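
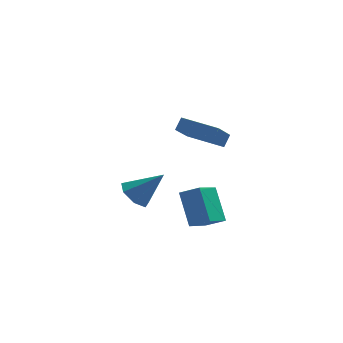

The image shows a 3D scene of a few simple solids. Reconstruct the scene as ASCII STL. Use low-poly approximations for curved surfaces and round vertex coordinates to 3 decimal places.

solid 
facet normal -0.817 0.334 -0.470
outer loop
vertex -1.734 -2.761 -1.388
vertex -0.792 -1.55 -2.166
vertex -1.348 -4.109 -3.018
endloop
endfacet
facet normal -0.548 -0.704 0.452
outer loop
vertex -0.368 -4.51 -2.454
vertex -1.734 -2.761 -1.388
vertex -1.348 -4.109 -3.018
endloop
endfacet
facet normal -0.817 0.334 -0.470
outer loop
vertex -1.348 -4.109 -3.018
vertex -0.792 -1.55 -2.166
vertex -0.406 -2.898 -3.796
endloop
endfacet
facet normal 0.180 -0.627 -0.758
outer loop
vertex -0.406 -2.898 -3.796
vertex -0.368 -4.51 -2.454
vertex -1.348 -4.109 -3.018
endloop
endfacet
facet normal -0.180 0.627 0.758
outer loop
vertex -1.734 -2.761 -1.388
vertex 0.188 -1.951 -1.602
vertex -0.792 -1.55 -2.166
endloop
endfacet
facet normal -0.548 -0.704 0.452
outer loop
vertex -0.754 -3.162 -0.824
vertex -1.734 -2.761 -1.388
vertex -0.368 -4.51 -2.454
endloop
endfacet
facet normal -0.180 0.627 0.758
outer loop
vertex -0.754 -3.162 -0.824
vertex 0.188 -1.951 -1.602
vertex -1.734 -2.761 -1.388
endloop
endfacet
facet normal 0.548 0.704 -0.452
outer loop
vertex -0.792 -1.55 -2.166
vertex 0.188 -1.951 -1.602
vertex -0.406 -2.898 -3.796
endloop
endfacet
facet normal 0.180 -0.627 -0.758
outer loop
vertex 0.574 -3.299 -3.232
vertex -0.368 -4.51 -2.454
vertex -0.406 -2.898 -3.796
endloop
endfacet
facet normal 0.548 0.704 -0.452
outer loop
vertex -0.406 -2.898 -3.796
vertex 0.188 -1.951 -1.602
vertex 0.574 -3.299 -3.232
endloop
endfacet
facet normal 0.817 -0.334 0.470
outer loop
vertex 0.574 -3.299 -3.232
vertex -0.754 -3.162 -0.824
vertex -0.368 -4.51 -2.454
endloop
endfacet
facet normal 0.817 -0.334 0.470
outer loop
vertex 0.188 -1.951 -1.602
vertex -0.754 -3.162 -0.824
vertex 0.574 -3.299 -3.232
endloop
endfacet
facet normal -0.414 -0.486 -0.769
outer loop
vertex -0.168 -3.644 2.813
vertex -1.912 -2.557 3.064
vertex 0.573 -2.142 1.465
endloop
endfacet
facet normal 0.843 -0.524 -0.121
outer loop
vertex 0.912 -1.743 2.096
vertex -0.168 -3.644 2.813
vertex 0.573 -2.142 1.465
endloop
endfacet
facet normal -0.414 -0.486 -0.769
outer loop
vertex 0.573 -2.142 1.465
vertex -1.912 -2.557 3.064
vertex -1.171 -1.055 1.716
endloop
endfacet
facet normal 0.345 0.698 -0.627
outer loop
vertex -1.171 -1.055 1.716
vertex 0.912 -1.743 2.096
vertex 0.573 -2.142 1.465
endloop
endfacet
facet normal -0.345 -0.698 0.627
outer loop
vertex -0.168 -3.644 2.813
vertex -1.573 -2.158 3.695
vertex -1.912 -2.557 3.064
endloop
endfacet
facet normal 0.843 -0.524 -0.121
outer loop
vertex 0.171 -3.245 3.444
vertex -0.168 -3.644 2.813
vertex 0.912 -1.743 2.096
endloop
endfacet
facet normal -0.345 -0.698 0.627
outer loop
vertex 0.171 -3.245 3.444
vertex -1.573 -2.158 3.695
vertex -0.168 -3.644 2.813
endloop
endfacet
facet normal -0.843 0.524 0.121
outer loop
vertex -1.912 -2.557 3.064
vertex -1.573 -2.158 3.695
vertex -1.171 -1.055 1.716
endloop
endfacet
facet normal 0.345 0.698 -0.627
outer loop
vertex -0.832 -0.656 2.347
vertex 0.912 -1.743 2.096
vertex -1.171 -1.055 1.716
endloop
endfacet
facet normal -0.843 0.524 0.121
outer loop
vertex -1.171 -1.055 1.716
vertex -1.573 -2.158 3.695
vertex -0.832 -0.656 2.347
endloop
endfacet
facet normal 0.414 0.486 0.769
outer loop
vertex -0.832 -0.656 2.347
vertex 0.171 -3.245 3.444
vertex 0.912 -1.743 2.096
endloop
endfacet
facet normal 0.414 0.486 0.769
outer loop
vertex -1.573 -2.158 3.695
vertex 0.171 -3.245 3.444
vertex -0.832 -0.656 2.347
endloop
endfacet
facet normal -0.699 0.074 -0.711
outer loop
vertex -3.177 0.917 -4.689
vertex -3.679 1.63 -4.121
vertex -2.937 1.775 -4.836
endloop
endfacet
facet normal 0.886 -0.307 -0.346
outer loop
vertex -3.177 0.917 -4.689
vertex -2.937 1.775 -4.836
vertex -2.161 1.47 -2.579
endloop
endfacet
facet normal -0.699 0.073 -0.711
outer loop
vertex -2.937 1.775 -4.836
vertex -3.679 1.63 -4.121
vertex -3.256 2.523 -4.445
endloop
endfacet
facet normal 0.848 0.480 -0.227
outer loop
vertex -2.937 1.775 -4.836
vertex -3.256 2.523 -4.445
vertex -2.161 1.47 -2.579
endloop
endfacet
facet normal -0.699 0.073 -0.711
outer loop
vertex -3.256 2.523 -4.445
vertex -3.679 1.63 -4.121
vertex -3.893 2.599 -3.811
endloop
endfacet
facet normal 0.380 0.883 0.276
outer loop
vertex -3.256 2.523 -4.445
vertex -3.893 2.599 -3.811
vertex -2.161 1.47 -2.579
endloop
endfacet
facet normal -0.699 0.073 -0.711
outer loop
vertex -3.893 2.599 -3.811
vertex -3.679 1.63 -4.121
vertex -4.369 1.944 -3.41
endloop
endfacet
facet normal -0.166 0.600 0.783
outer loop
vertex -3.893 2.599 -3.811
vertex -4.369 1.944 -3.41
vertex -2.161 1.47 -2.579
endloop
endfacet
facet normal -0.699 0.073 -0.711
outer loop
vertex -4.369 1.944 -3.41
vertex -3.679 1.63 -4.121
vertex -4.325 1.053 -3.545
endloop
endfacet
facet normal -0.377 -0.157 0.913
outer loop
vertex -4.369 1.944 -3.41
vertex -4.325 1.053 -3.545
vertex -2.161 1.47 -2.579
endloop
endfacet
facet normal -0.699 0.073 -0.711
outer loop
vertex -4.325 1.053 -3.545
vertex -3.679 1.63 -4.121
vertex -3.794 0.596 -4.114
endloop
endfacet
facet normal -0.096 -0.818 0.567
outer loop
vertex -4.325 1.053 -3.545
vertex -3.794 0.596 -4.114
vertex -2.161 1.47 -2.579
endloop
endfacet
facet normal -0.700 0.073 -0.710
outer loop
vertex -3.794 0.596 -4.114
vertex -3.679 1.63 -4.121
vertex -3.177 0.917 -4.689
endloop
endfacet
facet normal 0.467 -0.884 0.007
outer loop
vertex -3.794 0.596 -4.114
vertex -3.177 0.917 -4.689
vertex -2.161 1.47 -2.579
endloop
endfacet

endsolid


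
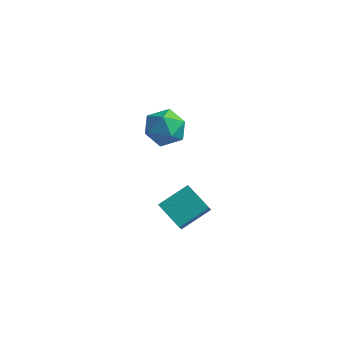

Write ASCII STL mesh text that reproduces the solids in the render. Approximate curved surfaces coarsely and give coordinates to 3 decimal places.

solid 
facet normal -0.458 -0.538 0.708
outer loop
vertex -2.138 3.333 4.403
vertex -1.581 2.415 4.066
vertex -1.14 3.081 4.857
endloop
endfacet
facet normal -0.380 0.141 0.914
outer loop
vertex -2.138 3.333 4.403
vertex -1.14 3.081 4.857
vertex -1.384 4.147 4.591
endloop
endfacet
facet normal -0.709 0.557 0.433
outer loop
vertex -2.138 3.333 4.403
vertex -1.384 4.147 4.591
vertex -1.976 4.138 3.634
endloop
endfacet
facet normal -0.989 0.133 -0.069
outer loop
vertex -2.138 3.333 4.403
vertex -1.976 4.138 3.634
vertex -2.098 3.068 3.31
endloop
endfacet
facet normal -0.834 -0.543 0.101
outer loop
vertex -2.138 3.333 4.403
vertex -2.098 3.068 3.31
vertex -1.581 2.415 4.066
endloop
endfacet
facet normal 0.316 0.297 0.901
outer loop
vertex -1.384 4.147 4.591
vertex -1.14 3.081 4.857
vertex -0.362 3.732 4.37
endloop
endfacet
facet normal 0.191 -0.801 0.568
outer loop
vertex -1.14 3.081 4.857
vertex -1.581 2.415 4.066
vertex -0.484 2.662 4.046
endloop
endfacet
facet normal -0.418 -0.809 -0.413
outer loop
vertex -1.581 2.415 4.066
vertex -2.098 3.068 3.31
vertex -1.076 2.653 3.089
endloop
endfacet
facet normal -0.668 0.284 -0.687
outer loop
vertex -2.098 3.068 3.31
vertex -1.976 4.138 3.634
vertex -1.32 3.719 2.823
endloop
endfacet
facet normal -0.216 0.968 0.124
outer loop
vertex -1.976 4.138 3.634
vertex -1.384 4.147 4.591
vertex -0.879 4.385 3.614
endloop
endfacet
facet normal 0.989 -0.133 0.069
outer loop
vertex -0.322 3.467 3.277
vertex -0.362 3.732 4.37
vertex -0.484 2.662 4.046
endloop
endfacet
facet normal 0.709 -0.557 -0.433
outer loop
vertex -0.322 3.467 3.277
vertex -0.484 2.662 4.046
vertex -1.076 2.653 3.089
endloop
endfacet
facet normal 0.380 -0.141 -0.914
outer loop
vertex -0.322 3.467 3.277
vertex -1.076 2.653 3.089
vertex -1.32 3.719 2.823
endloop
endfacet
facet normal 0.458 0.538 -0.708
outer loop
vertex -0.322 3.467 3.277
vertex -1.32 3.719 2.823
vertex -0.879 4.385 3.614
endloop
endfacet
facet normal 0.834 0.543 -0.101
outer loop
vertex -0.322 3.467 3.277
vertex -0.879 4.385 3.614
vertex -0.362 3.732 4.37
endloop
endfacet
facet normal 0.668 -0.284 0.687
outer loop
vertex -0.484 2.662 4.046
vertex -0.362 3.732 4.37
vertex -1.14 3.081 4.857
endloop
endfacet
facet normal 0.216 -0.968 -0.124
outer loop
vertex -1.076 2.653 3.089
vertex -0.484 2.662 4.046
vertex -1.581 2.415 4.066
endloop
endfacet
facet normal -0.316 -0.297 -0.901
outer loop
vertex -1.32 3.719 2.823
vertex -1.076 2.653 3.089
vertex -2.098 3.068 3.31
endloop
endfacet
facet normal -0.191 0.801 -0.568
outer loop
vertex -0.879 4.385 3.614
vertex -1.32 3.719 2.823
vertex -1.976 4.138 3.634
endloop
endfacet
facet normal 0.418 0.809 0.413
outer loop
vertex -0.362 3.732 4.37
vertex -0.879 4.385 3.614
vertex -1.384 4.147 4.591
endloop
endfacet
facet normal -0.505 -0.726 -0.466
outer loop
vertex 1.722 -2.688 4.235
vertex 1.505 -2.064 3.498
vertex 2.957 -3.093 3.527
endloop
endfacet
facet normal 0.220 -0.630 0.744
outer loop
vertex 3.775 -1.916 4.282
vertex 1.722 -2.688 4.235
vertex 2.957 -3.093 3.527
endloop
endfacet
facet normal -0.505 -0.726 -0.466
outer loop
vertex 2.957 -3.093 3.527
vertex 1.505 -2.064 3.498
vertex 2.74 -2.469 2.79
endloop
endfacet
facet normal 0.835 -0.274 -0.478
outer loop
vertex 2.74 -2.469 2.79
vertex 3.775 -1.916 4.282
vertex 2.957 -3.093 3.527
endloop
endfacet
facet normal -0.835 0.274 0.478
outer loop
vertex 1.722 -2.688 4.235
vertex 2.323 -0.887 4.253
vertex 1.505 -2.064 3.498
endloop
endfacet
facet normal 0.220 -0.630 0.744
outer loop
vertex 2.54 -1.511 4.99
vertex 1.722 -2.688 4.235
vertex 3.775 -1.916 4.282
endloop
endfacet
facet normal -0.835 0.274 0.478
outer loop
vertex 2.54 -1.511 4.99
vertex 2.323 -0.887 4.253
vertex 1.722 -2.688 4.235
endloop
endfacet
facet normal -0.220 0.630 -0.744
outer loop
vertex 1.505 -2.064 3.498
vertex 2.323 -0.887 4.253
vertex 2.74 -2.469 2.79
endloop
endfacet
facet normal 0.835 -0.274 -0.478
outer loop
vertex 3.558 -1.292 3.545
vertex 3.775 -1.916 4.282
vertex 2.74 -2.469 2.79
endloop
endfacet
facet normal -0.220 0.630 -0.744
outer loop
vertex 2.74 -2.469 2.79
vertex 2.323 -0.887 4.253
vertex 3.558 -1.292 3.545
endloop
endfacet
facet normal 0.505 0.726 0.466
outer loop
vertex 3.558 -1.292 3.545
vertex 2.54 -1.511 4.99
vertex 3.775 -1.916 4.282
endloop
endfacet
facet normal 0.505 0.726 0.466
outer loop
vertex 2.323 -0.887 4.253
vertex 2.54 -1.511 4.99
vertex 3.558 -1.292 3.545
endloop
endfacet

endsolid


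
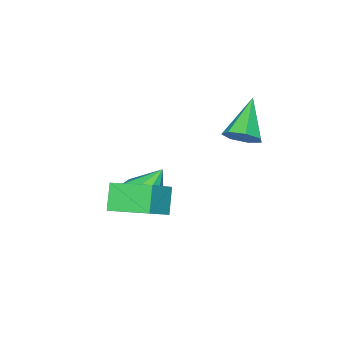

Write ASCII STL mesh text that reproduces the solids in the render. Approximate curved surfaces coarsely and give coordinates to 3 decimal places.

solid 
facet normal -0.529 -0.384 0.757
outer loop
vertex 0.292 -0.691 0.154
vertex -0.24 1.059 0.669
vertex -0.902 -0.794 -0.732
endloop
endfacet
facet normal 0.280 -0.921 -0.271
outer loop
vertex -0.22 -0.299 -1.709
vertex 0.292 -0.691 0.154
vertex -0.902 -0.794 -0.732
endloop
endfacet
facet normal -0.529 -0.384 0.757
outer loop
vertex -0.902 -0.794 -0.732
vertex -0.24 1.059 0.669
vertex -1.434 0.956 -0.217
endloop
endfacet
facet normal -0.801 -0.069 -0.594
outer loop
vertex -1.434 0.956 -0.217
vertex -0.22 -0.299 -1.709
vertex -0.902 -0.794 -0.732
endloop
endfacet
facet normal 0.801 0.069 0.594
outer loop
vertex 0.292 -0.691 0.154
vertex 0.442 1.554 -0.308
vertex -0.24 1.059 0.669
endloop
endfacet
facet normal 0.280 -0.921 -0.271
outer loop
vertex 0.974 -0.196 -0.823
vertex 0.292 -0.691 0.154
vertex -0.22 -0.299 -1.709
endloop
endfacet
facet normal 0.801 0.069 0.594
outer loop
vertex 0.974 -0.196 -0.823
vertex 0.442 1.554 -0.308
vertex 0.292 -0.691 0.154
endloop
endfacet
facet normal -0.280 0.921 0.271
outer loop
vertex -0.24 1.059 0.669
vertex 0.442 1.554 -0.308
vertex -1.434 0.956 -0.217
endloop
endfacet
facet normal -0.801 -0.069 -0.594
outer loop
vertex -0.752 1.451 -1.194
vertex -0.22 -0.299 -1.709
vertex -1.434 0.956 -0.217
endloop
endfacet
facet normal -0.280 0.921 0.271
outer loop
vertex -1.434 0.956 -0.217
vertex 0.442 1.554 -0.308
vertex -0.752 1.451 -1.194
endloop
endfacet
facet normal 0.529 0.384 -0.757
outer loop
vertex -0.752 1.451 -1.194
vertex 0.974 -0.196 -0.823
vertex -0.22 -0.299 -1.709
endloop
endfacet
facet normal 0.529 0.384 -0.757
outer loop
vertex 0.442 1.554 -0.308
vertex 0.974 -0.196 -0.823
vertex -0.752 1.451 -1.194
endloop
endfacet
facet normal 0.706 0.354 -0.613
outer loop
vertex -2.968 3.313 3.288
vertex -3.278 2.877 2.679
vertex -3.462 3.633 2.904
endloop
endfacet
facet normal -0.166 0.642 0.749
outer loop
vertex -2.968 3.313 3.288
vertex -3.462 3.633 2.904
vertex -4.662 2.183 3.881
endloop
endfacet
facet normal 0.706 0.354 -0.613
outer loop
vertex -3.462 3.633 2.904
vertex -3.278 2.877 2.679
vertex -3.817 3.384 2.351
endloop
endfacet
facet normal -0.711 0.688 0.147
outer loop
vertex -3.462 3.633 2.904
vertex -3.817 3.384 2.351
vertex -4.662 2.183 3.881
endloop
endfacet
facet normal 0.706 0.354 -0.613
outer loop
vertex -3.817 3.384 2.351
vertex -3.278 2.877 2.679
vertex -3.766 2.753 2.045
endloop
endfacet
facet normal -0.906 0.123 -0.404
outer loop
vertex -3.817 3.384 2.351
vertex -3.766 2.753 2.045
vertex -4.662 2.183 3.881
endloop
endfacet
facet normal 0.706 0.354 -0.613
outer loop
vertex -3.766 2.753 2.045
vertex -3.278 2.877 2.679
vertex -3.347 2.215 2.217
endloop
endfacet
facet normal -0.605 -0.628 -0.490
outer loop
vertex -3.766 2.753 2.045
vertex -3.347 2.215 2.217
vertex -4.662 2.183 3.881
endloop
endfacet
facet normal 0.706 0.354 -0.613
outer loop
vertex -3.347 2.215 2.217
vertex -3.278 2.877 2.679
vertex -2.876 2.176 2.737
endloop
endfacet
facet normal -0.033 -0.998 -0.045
outer loop
vertex -3.347 2.215 2.217
vertex -2.876 2.176 2.737
vertex -4.662 2.183 3.881
endloop
endfacet
facet normal 0.706 0.354 -0.613
outer loop
vertex -2.876 2.176 2.737
vertex -3.278 2.877 2.679
vertex -2.707 2.664 3.214
endloop
endfacet
facet normal 0.377 -0.711 0.594
outer loop
vertex -2.876 2.176 2.737
vertex -2.707 2.664 3.214
vertex -4.662 2.183 3.881
endloop
endfacet
facet normal 0.706 0.354 -0.613
outer loop
vertex -2.707 2.664 3.214
vertex -3.278 2.877 2.679
vertex -2.968 3.313 3.288
endloop
endfacet
facet normal 0.318 0.020 0.948
outer loop
vertex -2.707 2.664 3.214
vertex -2.968 3.313 3.288
vertex -4.662 2.183 3.881
endloop
endfacet
facet normal 0.387 -0.320 -0.865
outer loop
vertex -1.233 -0.538 -2.002
vertex -1.968 -1.147 -2.106
vertex -1.797 -0.239 -2.365
endloop
endfacet
facet normal 0.260 0.904 0.341
outer loop
vertex -1.233 -0.538 -2.002
vertex -1.797 -0.239 -2.365
vertex -2.592 -0.633 -0.714
endloop
endfacet
facet normal 0.388 -0.320 -0.865
outer loop
vertex -1.797 -0.239 -2.365
vertex -1.968 -1.147 -2.106
vertex -2.461 -0.471 -2.577
endloop
endfacet
facet normal -0.346 0.937 0.057
outer loop
vertex -1.797 -0.239 -2.365
vertex -2.461 -0.471 -2.577
vertex -2.592 -0.633 -0.714
endloop
endfacet
facet normal 0.388 -0.319 -0.865
outer loop
vertex -2.461 -0.471 -2.577
vertex -1.968 -1.147 -2.106
vertex -2.836 -1.1 -2.513
endloop
endfacet
facet normal -0.860 0.511 -0.016
outer loop
vertex -2.461 -0.471 -2.577
vertex -2.836 -1.1 -2.513
vertex -2.592 -0.633 -0.714
endloop
endfacet
facet normal 0.388 -0.321 -0.864
outer loop
vertex -2.836 -1.1 -2.513
vertex -1.968 -1.147 -2.106
vertex -2.703 -1.756 -2.21
endloop
endfacet
facet normal -0.979 -0.122 0.165
outer loop
vertex -2.836 -1.1 -2.513
vertex -2.703 -1.756 -2.21
vertex -2.592 -0.633 -0.714
endloop
endfacet
facet normal 0.387 -0.319 -0.865
outer loop
vertex -2.703 -1.756 -2.21
vertex -1.968 -1.147 -2.106
vertex -2.139 -2.056 -1.847
endloop
endfacet
facet normal -0.634 -0.595 0.494
outer loop
vertex -2.703 -1.756 -2.21
vertex -2.139 -2.056 -1.847
vertex -2.592 -0.633 -0.714
endloop
endfacet
facet normal 0.388 -0.319 -0.865
outer loop
vertex -2.139 -2.056 -1.847
vertex -1.968 -1.147 -2.106
vertex -1.475 -1.823 -1.635
endloop
endfacet
facet normal -0.028 -0.628 0.778
outer loop
vertex -2.139 -2.056 -1.847
vertex -1.475 -1.823 -1.635
vertex -2.592 -0.633 -0.714
endloop
endfacet
facet normal 0.388 -0.320 -0.865
outer loop
vertex -1.475 -1.823 -1.635
vertex -1.968 -1.147 -2.106
vertex -1.1 -1.195 -1.699
endloop
endfacet
facet normal 0.485 -0.203 0.851
outer loop
vertex -1.475 -1.823 -1.635
vertex -1.1 -1.195 -1.699
vertex -2.592 -0.633 -0.714
endloop
endfacet
facet normal 0.388 -0.320 -0.864
outer loop
vertex -1.1 -1.195 -1.699
vertex -1.968 -1.147 -2.106
vertex -1.233 -0.538 -2.002
endloop
endfacet
facet normal 0.605 0.431 0.670
outer loop
vertex -1.1 -1.195 -1.699
vertex -1.233 -0.538 -2.002
vertex -2.592 -0.633 -0.714
endloop
endfacet

endsolid


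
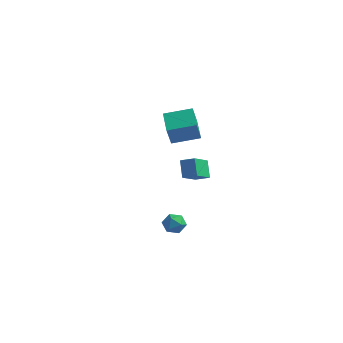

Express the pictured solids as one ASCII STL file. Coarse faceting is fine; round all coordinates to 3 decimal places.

solid 
facet normal -0.557 0.784 0.274
outer loop
vertex -1.505 3.925 2.175
vertex -0.011 4.85 2.564
vertex -1.464 4.422 0.834
endloop
endfacet
facet normal -0.830 -0.514 -0.216
outer loop
vertex -0.489 3.05 0.356
vertex -1.505 3.925 2.175
vertex -1.464 4.422 0.834
endloop
endfacet
facet normal -0.557 0.784 0.274
outer loop
vertex -1.464 4.422 0.834
vertex -0.011 4.85 2.564
vertex 0.03 5.347 1.224
endloop
endfacet
facet normal 0.030 0.347 -0.937
outer loop
vertex 0.03 5.347 1.224
vertex -0.489 3.05 0.356
vertex -1.464 4.422 0.834
endloop
endfacet
facet normal -0.029 -0.347 0.937
outer loop
vertex -1.505 3.925 2.175
vertex 0.964 3.478 2.086
vertex -0.011 4.85 2.564
endloop
endfacet
facet normal -0.830 -0.514 -0.216
outer loop
vertex -0.53 2.553 1.696
vertex -1.505 3.925 2.175
vertex -0.489 3.05 0.356
endloop
endfacet
facet normal -0.029 -0.348 0.937
outer loop
vertex -0.53 2.553 1.696
vertex 0.964 3.478 2.086
vertex -1.505 3.925 2.175
endloop
endfacet
facet normal 0.830 0.514 0.216
outer loop
vertex -0.011 4.85 2.564
vertex 0.964 3.478 2.086
vertex 0.03 5.347 1.224
endloop
endfacet
facet normal 0.029 0.348 -0.937
outer loop
vertex 1.005 3.975 0.745
vertex -0.489 3.05 0.356
vertex 0.03 5.347 1.224
endloop
endfacet
facet normal 0.830 0.514 0.216
outer loop
vertex 0.03 5.347 1.224
vertex 0.964 3.478 2.086
vertex 1.005 3.975 0.745
endloop
endfacet
facet normal 0.557 -0.784 -0.274
outer loop
vertex 1.005 3.975 0.745
vertex -0.53 2.553 1.696
vertex -0.489 3.05 0.356
endloop
endfacet
facet normal 0.557 -0.784 -0.274
outer loop
vertex 0.964 3.478 2.086
vertex -0.53 2.553 1.696
vertex 1.005 3.975 0.745
endloop
endfacet
facet normal -0.373 0.775 -0.510
outer loop
vertex 3.284 -3.258 -2.196
vertex 2.643 -3.318 -1.819
vertex 3.191 -2.883 -1.558
endloop
endfacet
facet normal 0.335 0.833 -0.441
outer loop
vertex 3.284 -3.258 -2.196
vertex 3.191 -2.883 -1.558
vertex 3.841 -3.22 -1.701
endloop
endfacet
facet normal 0.633 0.254 -0.731
outer loop
vertex 3.284 -3.258 -2.196
vertex 3.841 -3.22 -1.701
vertex 3.696 -3.863 -2.05
endloop
endfacet
facet normal 0.110 -0.162 -0.981
outer loop
vertex 3.284 -3.258 -2.196
vertex 3.696 -3.863 -2.05
vertex 2.955 -3.924 -2.123
endloop
endfacet
facet normal -0.512 0.160 -0.844
outer loop
vertex 3.284 -3.258 -2.196
vertex 2.955 -3.924 -2.123
vertex 2.643 -3.318 -1.819
endloop
endfacet
facet normal 0.489 0.834 0.255
outer loop
vertex 3.841 -3.22 -1.701
vertex 3.191 -2.883 -1.558
vertex 3.545 -3.256 -1.017
endloop
endfacet
facet normal -0.656 0.741 0.144
outer loop
vertex 3.191 -2.883 -1.558
vertex 2.643 -3.318 -1.819
vertex 2.804 -3.317 -1.09
endloop
endfacet
facet normal -0.882 -0.256 -0.395
outer loop
vertex 2.643 -3.318 -1.819
vertex 2.955 -3.924 -2.123
vertex 2.659 -3.96 -1.439
endloop
endfacet
facet normal 0.125 -0.777 -0.617
outer loop
vertex 2.955 -3.924 -2.123
vertex 3.696 -3.863 -2.05
vertex 3.309 -4.297 -1.582
endloop
endfacet
facet normal 0.971 -0.103 -0.214
outer loop
vertex 3.696 -3.863 -2.05
vertex 3.841 -3.22 -1.701
vertex 3.857 -3.862 -1.321
endloop
endfacet
facet normal -0.110 0.162 0.981
outer loop
vertex 3.216 -3.922 -0.944
vertex 3.545 -3.256 -1.017
vertex 2.804 -3.317 -1.09
endloop
endfacet
facet normal -0.633 -0.254 0.731
outer loop
vertex 3.216 -3.922 -0.944
vertex 2.804 -3.317 -1.09
vertex 2.659 -3.96 -1.439
endloop
endfacet
facet normal -0.335 -0.833 0.441
outer loop
vertex 3.216 -3.922 -0.944
vertex 2.659 -3.96 -1.439
vertex 3.309 -4.297 -1.582
endloop
endfacet
facet normal 0.373 -0.775 0.510
outer loop
vertex 3.216 -3.922 -0.944
vertex 3.309 -4.297 -1.582
vertex 3.857 -3.862 -1.321
endloop
endfacet
facet normal 0.512 -0.160 0.844
outer loop
vertex 3.216 -3.922 -0.944
vertex 3.857 -3.862 -1.321
vertex 3.545 -3.256 -1.017
endloop
endfacet
facet normal -0.125 0.777 0.617
outer loop
vertex 2.804 -3.317 -1.09
vertex 3.545 -3.256 -1.017
vertex 3.191 -2.883 -1.558
endloop
endfacet
facet normal -0.971 0.103 0.214
outer loop
vertex 2.659 -3.96 -1.439
vertex 2.804 -3.317 -1.09
vertex 2.643 -3.318 -1.819
endloop
endfacet
facet normal -0.489 -0.834 -0.255
outer loop
vertex 3.309 -4.297 -1.582
vertex 2.659 -3.96 -1.439
vertex 2.955 -3.924 -2.123
endloop
endfacet
facet normal 0.656 -0.741 -0.144
outer loop
vertex 3.857 -3.862 -1.321
vertex 3.309 -4.297 -1.582
vertex 3.696 -3.863 -2.05
endloop
endfacet
facet normal 0.882 0.256 0.395
outer loop
vertex 3.545 -3.256 -1.017
vertex 3.857 -3.862 -1.321
vertex 3.841 -3.22 -1.701
endloop
endfacet
facet normal -0.389 0.520 0.760
outer loop
vertex 0.753 1.823 -0.094
vertex 1.618 1.984 0.238
vertex 0.848 3.296 -1.053
endloop
endfacet
facet normal -0.920 -0.171 -0.354
outer loop
vertex 1.342 2.636 -2.018
vertex 0.753 1.823 -0.094
vertex 0.848 3.296 -1.053
endloop
endfacet
facet normal -0.390 0.519 0.760
outer loop
vertex 0.848 3.296 -1.053
vertex 1.618 1.984 0.238
vertex 1.712 3.457 -0.72
endloop
endfacet
facet normal 0.054 0.837 -0.545
outer loop
vertex 1.712 3.457 -0.72
vertex 1.342 2.636 -2.018
vertex 0.848 3.296 -1.053
endloop
endfacet
facet normal -0.053 -0.837 0.545
outer loop
vertex 0.753 1.823 -0.094
vertex 2.112 1.324 -0.727
vertex 1.618 1.984 0.238
endloop
endfacet
facet normal -0.919 -0.172 -0.354
outer loop
vertex 1.248 1.163 -1.06
vertex 0.753 1.823 -0.094
vertex 1.342 2.636 -2.018
endloop
endfacet
facet normal -0.054 -0.837 0.544
outer loop
vertex 1.248 1.163 -1.06
vertex 2.112 1.324 -0.727
vertex 0.753 1.823 -0.094
endloop
endfacet
facet normal 0.920 0.171 0.354
outer loop
vertex 1.618 1.984 0.238
vertex 2.112 1.324 -0.727
vertex 1.712 3.457 -0.72
endloop
endfacet
facet normal 0.053 0.837 -0.545
outer loop
vertex 2.207 2.797 -1.686
vertex 1.342 2.636 -2.018
vertex 1.712 3.457 -0.72
endloop
endfacet
facet normal 0.919 0.171 0.354
outer loop
vertex 1.712 3.457 -0.72
vertex 2.112 1.324 -0.727
vertex 2.207 2.797 -1.686
endloop
endfacet
facet normal 0.389 -0.520 -0.761
outer loop
vertex 2.207 2.797 -1.686
vertex 1.248 1.163 -1.06
vertex 1.342 2.636 -2.018
endloop
endfacet
facet normal 0.390 -0.520 -0.760
outer loop
vertex 2.112 1.324 -0.727
vertex 1.248 1.163 -1.06
vertex 2.207 2.797 -1.686
endloop
endfacet

endsolid


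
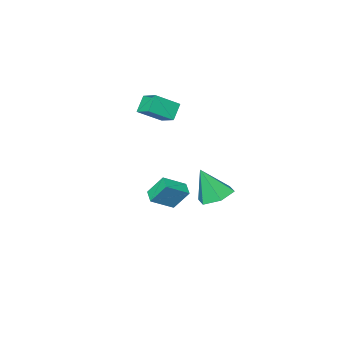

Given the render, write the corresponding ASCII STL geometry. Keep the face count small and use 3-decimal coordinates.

solid 
facet normal -0.589 -0.282 0.757
outer loop
vertex -2.166 -3.247 2.512
vertex -3.455 -2.813 1.67
vertex -2.236 -4.388 2.033
endloop
endfacet
facet normal 0.806 -0.270 0.526
outer loop
vertex -1.565 -4.067 1.17
vertex -2.166 -3.247 2.512
vertex -2.236 -4.388 2.033
endloop
endfacet
facet normal -0.589 -0.281 0.758
outer loop
vertex -2.236 -4.388 2.033
vertex -3.455 -2.813 1.67
vertex -3.526 -3.954 1.191
endloop
endfacet
facet normal -0.057 -0.920 -0.387
outer loop
vertex -3.526 -3.954 1.191
vertex -1.565 -4.067 1.17
vertex -2.236 -4.388 2.033
endloop
endfacet
facet normal 0.057 0.920 0.387
outer loop
vertex -2.166 -3.247 2.512
vertex -2.784 -2.492 0.807
vertex -3.455 -2.813 1.67
endloop
endfacet
facet normal 0.806 -0.271 0.527
outer loop
vertex -1.494 -2.926 1.649
vertex -2.166 -3.247 2.512
vertex -1.565 -4.067 1.17
endloop
endfacet
facet normal 0.057 0.920 0.387
outer loop
vertex -1.494 -2.926 1.649
vertex -2.784 -2.492 0.807
vertex -2.166 -3.247 2.512
endloop
endfacet
facet normal -0.806 0.271 -0.526
outer loop
vertex -3.455 -2.813 1.67
vertex -2.784 -2.492 0.807
vertex -3.526 -3.954 1.191
endloop
endfacet
facet normal -0.057 -0.920 -0.387
outer loop
vertex -2.854 -3.633 0.328
vertex -1.565 -4.067 1.17
vertex -3.526 -3.954 1.191
endloop
endfacet
facet normal -0.806 0.271 -0.527
outer loop
vertex -3.526 -3.954 1.191
vertex -2.784 -2.492 0.807
vertex -2.854 -3.633 0.328
endloop
endfacet
facet normal 0.589 0.281 -0.757
outer loop
vertex -2.854 -3.633 0.328
vertex -1.494 -2.926 1.649
vertex -1.565 -4.067 1.17
endloop
endfacet
facet normal 0.589 0.282 -0.757
outer loop
vertex -2.784 -2.492 0.807
vertex -1.494 -2.926 1.649
vertex -2.854 -3.633 0.328
endloop
endfacet
facet normal -0.295 0.307 -0.905
outer loop
vertex -3.163 -0.467 -4.738
vertex -4.192 -0.647 -4.463
vertex -3.745 0.319 -4.281
endloop
endfacet
facet normal 0.840 0.429 0.331
outer loop
vertex -3.163 -0.467 -4.738
vertex -3.745 0.319 -4.281
vertex -3.588 -1.273 -2.617
endloop
endfacet
facet normal -0.296 0.307 -0.904
outer loop
vertex -3.745 0.319 -4.281
vertex -4.192 -0.647 -4.463
vertex -4.774 0.14 -4.005
endloop
endfacet
facet normal 0.058 0.724 0.687
outer loop
vertex -3.745 0.319 -4.281
vertex -4.774 0.14 -4.005
vertex -3.588 -1.273 -2.617
endloop
endfacet
facet normal -0.296 0.307 -0.904
outer loop
vertex -4.774 0.14 -4.005
vertex -4.192 -0.647 -4.463
vertex -5.221 -0.827 -4.187
endloop
endfacet
facet normal -0.659 0.167 0.733
outer loop
vertex -4.774 0.14 -4.005
vertex -5.221 -0.827 -4.187
vertex -3.588 -1.273 -2.617
endloop
endfacet
facet normal -0.296 0.307 -0.905
outer loop
vertex -5.221 -0.827 -4.187
vertex -4.192 -0.647 -4.463
vertex -4.639 -1.613 -4.644
endloop
endfacet
facet normal -0.593 -0.685 0.423
outer loop
vertex -5.221 -0.827 -4.187
vertex -4.639 -1.613 -4.644
vertex -3.588 -1.273 -2.617
endloop
endfacet
facet normal -0.296 0.306 -0.905
outer loop
vertex -4.639 -1.613 -4.644
vertex -4.192 -0.647 -4.463
vertex -3.61 -1.434 -4.92
endloop
endfacet
facet normal 0.188 -0.980 0.067
outer loop
vertex -4.639 -1.613 -4.644
vertex -3.61 -1.434 -4.92
vertex -3.588 -1.273 -2.617
endloop
endfacet
facet normal -0.295 0.307 -0.905
outer loop
vertex -3.61 -1.434 -4.92
vertex -4.192 -0.647 -4.463
vertex -3.163 -0.467 -4.738
endloop
endfacet
facet normal 0.906 -0.423 0.021
outer loop
vertex -3.61 -1.434 -4.92
vertex -3.163 -0.467 -4.738
vertex -3.588 -1.273 -2.617
endloop
endfacet
facet normal -0.363 0.459 0.811
outer loop
vertex 2.059 3.1 0.394
vertex 2.384 3.799 0.144
vertex 0.89 3.395 -0.297
endloop
endfacet
facet normal -0.400 -0.863 0.309
outer loop
vertex 1.376 2.781 -1.384
vertex 2.059 3.1 0.394
vertex 0.89 3.395 -0.297
endloop
endfacet
facet normal -0.363 0.458 0.811
outer loop
vertex 0.89 3.395 -0.297
vertex 2.384 3.799 0.144
vertex 1.214 4.094 -0.547
endloop
endfacet
facet normal -0.842 0.213 -0.496
outer loop
vertex 1.214 4.094 -0.547
vertex 1.376 2.781 -1.384
vertex 0.89 3.395 -0.297
endloop
endfacet
facet normal 0.841 -0.213 0.497
outer loop
vertex 2.059 3.1 0.394
vertex 2.87 3.185 -0.943
vertex 2.384 3.799 0.144
endloop
endfacet
facet normal -0.400 -0.863 0.308
outer loop
vertex 2.546 2.486 -0.693
vertex 2.059 3.1 0.394
vertex 1.376 2.781 -1.384
endloop
endfacet
facet normal 0.841 -0.212 0.497
outer loop
vertex 2.546 2.486 -0.693
vertex 2.87 3.185 -0.943
vertex 2.059 3.1 0.394
endloop
endfacet
facet normal 0.400 0.863 -0.309
outer loop
vertex 2.384 3.799 0.144
vertex 2.87 3.185 -0.943
vertex 1.214 4.094 -0.547
endloop
endfacet
facet normal -0.841 0.213 -0.497
outer loop
vertex 1.701 3.48 -1.634
vertex 1.376 2.781 -1.384
vertex 1.214 4.094 -0.547
endloop
endfacet
facet normal 0.400 0.863 -0.308
outer loop
vertex 1.214 4.094 -0.547
vertex 2.87 3.185 -0.943
vertex 1.701 3.48 -1.634
endloop
endfacet
facet normal 0.363 -0.459 -0.811
outer loop
vertex 1.701 3.48 -1.634
vertex 2.546 2.486 -0.693
vertex 1.376 2.781 -1.384
endloop
endfacet
facet normal 0.364 -0.459 -0.811
outer loop
vertex 2.87 3.185 -0.943
vertex 2.546 2.486 -0.693
vertex 1.701 3.48 -1.634
endloop
endfacet

endsolid


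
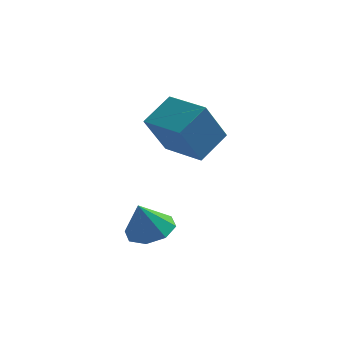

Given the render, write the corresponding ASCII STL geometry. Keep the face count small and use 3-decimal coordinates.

solid 
facet normal -0.831 0.556 -0.016
outer loop
vertex -3.209 1.347 0.732
vertex -2.49 2.444 1.539
vertex -2.597 2.212 -0.988
endloop
endfacet
facet normal -0.467 -0.712 -0.524
outer loop
vertex -1.11 1.216 -0.959
vertex -3.209 1.347 0.732
vertex -2.597 2.212 -0.988
endloop
endfacet
facet normal -0.831 0.556 -0.016
outer loop
vertex -2.597 2.212 -0.988
vertex -2.49 2.444 1.539
vertex -1.878 3.309 -0.18
endloop
endfacet
facet normal 0.303 0.428 -0.851
outer loop
vertex -1.878 3.309 -0.18
vertex -1.11 1.216 -0.959
vertex -2.597 2.212 -0.988
endloop
endfacet
facet normal -0.303 -0.428 0.852
outer loop
vertex -3.209 1.347 0.732
vertex -1.003 1.448 1.568
vertex -2.49 2.444 1.539
endloop
endfacet
facet normal -0.467 -0.712 -0.524
outer loop
vertex -1.722 0.351 0.76
vertex -3.209 1.347 0.732
vertex -1.11 1.216 -0.959
endloop
endfacet
facet normal -0.303 -0.428 0.851
outer loop
vertex -1.722 0.351 0.76
vertex -1.003 1.448 1.568
vertex -3.209 1.347 0.732
endloop
endfacet
facet normal 0.467 0.712 0.524
outer loop
vertex -2.49 2.444 1.539
vertex -1.003 1.448 1.568
vertex -1.878 3.309 -0.18
endloop
endfacet
facet normal 0.303 0.428 -0.852
outer loop
vertex -0.391 2.313 -0.152
vertex -1.11 1.216 -0.959
vertex -1.878 3.309 -0.18
endloop
endfacet
facet normal 0.467 0.712 0.524
outer loop
vertex -1.878 3.309 -0.18
vertex -1.003 1.448 1.568
vertex -0.391 2.313 -0.152
endloop
endfacet
facet normal 0.831 -0.556 0.016
outer loop
vertex -0.391 2.313 -0.152
vertex -1.722 0.351 0.76
vertex -1.11 1.216 -0.959
endloop
endfacet
facet normal 0.831 -0.556 0.016
outer loop
vertex -1.003 1.448 1.568
vertex -1.722 0.351 0.76
vertex -0.391 2.313 -0.152
endloop
endfacet
facet normal 0.247 0.258 -0.934
outer loop
vertex -2.104 0.796 -3.68
vertex -2.732 0.155 -4.023
vertex -2.773 1.083 -3.778
endloop
endfacet
facet normal 0.152 0.618 0.772
outer loop
vertex -2.104 0.796 -3.68
vertex -2.773 1.083 -3.778
vertex -3.088 -0.215 -2.677
endloop
endfacet
facet normal 0.247 0.258 -0.934
outer loop
vertex -2.773 1.083 -3.778
vertex -2.732 0.155 -4.023
vertex -3.418 0.827 -4.019
endloop
endfacet
facet normal -0.479 0.633 0.609
outer loop
vertex -2.773 1.083 -3.778
vertex -3.418 0.827 -4.019
vertex -3.088 -0.215 -2.677
endloop
endfacet
facet normal 0.246 0.257 -0.934
outer loop
vertex -3.418 0.827 -4.019
vertex -2.732 0.155 -4.023
vertex -3.661 0.177 -4.262
endloop
endfacet
facet normal -0.905 0.198 0.376
outer loop
vertex -3.418 0.827 -4.019
vertex -3.661 0.177 -4.262
vertex -3.088 -0.215 -2.677
endloop
endfacet
facet normal 0.246 0.257 -0.934
outer loop
vertex -3.661 0.177 -4.262
vertex -2.732 0.155 -4.023
vertex -3.36 -0.485 -4.365
endloop
endfacet
facet normal -0.877 -0.432 0.210
outer loop
vertex -3.661 0.177 -4.262
vertex -3.36 -0.485 -4.365
vertex -3.088 -0.215 -2.677
endloop
endfacet
facet normal 0.247 0.257 -0.934
outer loop
vertex -3.36 -0.485 -4.365
vertex -2.732 0.155 -4.023
vertex -2.691 -0.772 -4.267
endloop
endfacet
facet normal -0.411 -0.887 0.208
outer loop
vertex -3.36 -0.485 -4.365
vertex -2.691 -0.772 -4.267
vertex -3.088 -0.215 -2.677
endloop
endfacet
facet normal 0.247 0.257 -0.934
outer loop
vertex -2.691 -0.772 -4.267
vertex -2.732 0.155 -4.023
vertex -2.046 -0.516 -4.026
endloop
endfacet
facet normal 0.220 -0.902 0.371
outer loop
vertex -2.691 -0.772 -4.267
vertex -2.046 -0.516 -4.026
vertex -3.088 -0.215 -2.677
endloop
endfacet
facet normal 0.247 0.257 -0.934
outer loop
vertex -2.046 -0.516 -4.026
vertex -2.732 0.155 -4.023
vertex -1.803 0.133 -3.783
endloop
endfacet
facet normal 0.646 -0.468 0.603
outer loop
vertex -2.046 -0.516 -4.026
vertex -1.803 0.133 -3.783
vertex -3.088 -0.215 -2.677
endloop
endfacet
facet normal 0.247 0.257 -0.934
outer loop
vertex -1.803 0.133 -3.783
vertex -2.732 0.155 -4.023
vertex -2.104 0.796 -3.68
endloop
endfacet
facet normal 0.618 0.161 0.769
outer loop
vertex -1.803 0.133 -3.783
vertex -2.104 0.796 -3.68
vertex -3.088 -0.215 -2.677
endloop
endfacet

endsolid


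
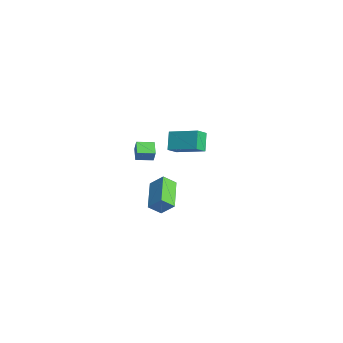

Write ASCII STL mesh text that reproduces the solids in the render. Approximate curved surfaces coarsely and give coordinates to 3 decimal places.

solid 
facet normal -0.860 0.377 0.344
outer loop
vertex 2.207 -1.584 -1.481
vertex 2.283 -0.87 -2.073
vertex 1.668 -2.139 -2.22
endloop
endfacet
facet normal -0.082 -0.767 0.636
outer loop
vertex 3.337 -2.87 -2.887
vertex 2.207 -1.584 -1.481
vertex 1.668 -2.139 -2.22
endloop
endfacet
facet normal -0.860 0.377 0.344
outer loop
vertex 1.668 -2.139 -2.22
vertex 2.283 -0.87 -2.073
vertex 1.744 -1.425 -2.812
endloop
endfacet
facet normal -0.503 -0.519 -0.691
outer loop
vertex 1.744 -1.425 -2.812
vertex 3.337 -2.87 -2.887
vertex 1.668 -2.139 -2.22
endloop
endfacet
facet normal 0.503 0.519 0.691
outer loop
vertex 2.207 -1.584 -1.481
vertex 3.952 -1.601 -2.74
vertex 2.283 -0.87 -2.073
endloop
endfacet
facet normal -0.082 -0.767 0.636
outer loop
vertex 3.876 -2.315 -2.148
vertex 2.207 -1.584 -1.481
vertex 3.337 -2.87 -2.887
endloop
endfacet
facet normal 0.503 0.519 0.691
outer loop
vertex 3.876 -2.315 -2.148
vertex 3.952 -1.601 -2.74
vertex 2.207 -1.584 -1.481
endloop
endfacet
facet normal 0.082 0.767 -0.636
outer loop
vertex 2.283 -0.87 -2.073
vertex 3.952 -1.601 -2.74
vertex 1.744 -1.425 -2.812
endloop
endfacet
facet normal -0.503 -0.519 -0.691
outer loop
vertex 3.413 -2.156 -3.479
vertex 3.337 -2.87 -2.887
vertex 1.744 -1.425 -2.812
endloop
endfacet
facet normal 0.082 0.767 -0.636
outer loop
vertex 1.744 -1.425 -2.812
vertex 3.952 -1.601 -2.74
vertex 3.413 -2.156 -3.479
endloop
endfacet
facet normal 0.860 -0.377 -0.344
outer loop
vertex 3.413 -2.156 -3.479
vertex 3.876 -2.315 -2.148
vertex 3.337 -2.87 -2.887
endloop
endfacet
facet normal 0.860 -0.377 -0.344
outer loop
vertex 3.952 -1.601 -2.74
vertex 3.876 -2.315 -2.148
vertex 3.413 -2.156 -3.479
endloop
endfacet
facet normal -0.878 0.262 0.400
outer loop
vertex -3.609 -1.006 -2.176
vertex -3.359 -0.012 -2.279
vertex -3.955 -0.998 -2.941
endloop
endfacet
facet normal -0.244 -0.965 0.100
outer loop
vertex -3.121 -1.248 -3.321
vertex -3.609 -1.006 -2.176
vertex -3.955 -0.998 -2.941
endloop
endfacet
facet normal -0.878 0.263 0.399
outer loop
vertex -3.955 -0.998 -2.941
vertex -3.359 -0.012 -2.279
vertex -3.705 -0.005 -3.045
endloop
endfacet
facet normal -0.413 0.008 -0.911
outer loop
vertex -3.705 -0.005 -3.045
vertex -3.121 -1.248 -3.321
vertex -3.955 -0.998 -2.941
endloop
endfacet
facet normal 0.412 -0.009 0.911
outer loop
vertex -3.609 -1.006 -2.176
vertex -2.525 -0.262 -2.659
vertex -3.359 -0.012 -2.279
endloop
endfacet
facet normal -0.242 -0.965 0.101
outer loop
vertex -2.775 -1.255 -2.555
vertex -3.609 -1.006 -2.176
vertex -3.121 -1.248 -3.321
endloop
endfacet
facet normal 0.412 -0.008 0.911
outer loop
vertex -2.775 -1.255 -2.555
vertex -2.525 -0.262 -2.659
vertex -3.609 -1.006 -2.176
endloop
endfacet
facet normal 0.243 0.965 -0.101
outer loop
vertex -3.359 -0.012 -2.279
vertex -2.525 -0.262 -2.659
vertex -3.705 -0.005 -3.045
endloop
endfacet
facet normal -0.411 0.009 -0.911
outer loop
vertex -2.871 -0.254 -3.424
vertex -3.121 -1.248 -3.321
vertex -3.705 -0.005 -3.045
endloop
endfacet
facet normal 0.243 0.965 -0.100
outer loop
vertex -3.705 -0.005 -3.045
vertex -2.525 -0.262 -2.659
vertex -2.871 -0.254 -3.424
endloop
endfacet
facet normal 0.879 -0.262 -0.399
outer loop
vertex -2.871 -0.254 -3.424
vertex -2.775 -1.255 -2.555
vertex -3.121 -1.248 -3.321
endloop
endfacet
facet normal 0.878 -0.263 -0.400
outer loop
vertex -2.525 -0.262 -2.659
vertex -2.775 -1.255 -2.555
vertex -2.871 -0.254 -3.424
endloop
endfacet
facet normal -0.410 0.705 -0.579
outer loop
vertex -5.241 2.109 -3.108
vertex -3.909 3.343 -2.549
vertex -4.477 1.735 -4.104
endloop
endfacet
facet normal -0.701 -0.649 -0.294
outer loop
vertex -4.071 1.037 -3.531
vertex -5.241 2.109 -3.108
vertex -4.477 1.735 -4.104
endloop
endfacet
facet normal -0.410 0.705 -0.579
outer loop
vertex -4.477 1.735 -4.104
vertex -3.909 3.343 -2.549
vertex -3.145 2.969 -3.545
endloop
endfacet
facet normal 0.583 -0.285 -0.761
outer loop
vertex -3.145 2.969 -3.545
vertex -4.071 1.037 -3.531
vertex -4.477 1.735 -4.104
endloop
endfacet
facet normal -0.583 0.285 0.761
outer loop
vertex -5.241 2.109 -3.108
vertex -3.503 2.645 -1.976
vertex -3.909 3.343 -2.549
endloop
endfacet
facet normal -0.701 -0.649 -0.294
outer loop
vertex -4.835 1.411 -2.535
vertex -5.241 2.109 -3.108
vertex -4.071 1.037 -3.531
endloop
endfacet
facet normal -0.583 0.285 0.761
outer loop
vertex -4.835 1.411 -2.535
vertex -3.503 2.645 -1.976
vertex -5.241 2.109 -3.108
endloop
endfacet
facet normal 0.701 0.649 0.294
outer loop
vertex -3.909 3.343 -2.549
vertex -3.503 2.645 -1.976
vertex -3.145 2.969 -3.545
endloop
endfacet
facet normal 0.583 -0.285 -0.761
outer loop
vertex -2.739 2.271 -2.972
vertex -4.071 1.037 -3.531
vertex -3.145 2.969 -3.545
endloop
endfacet
facet normal 0.701 0.649 0.294
outer loop
vertex -3.145 2.969 -3.545
vertex -3.503 2.645 -1.976
vertex -2.739 2.271 -2.972
endloop
endfacet
facet normal 0.410 -0.705 0.579
outer loop
vertex -2.739 2.271 -2.972
vertex -4.835 1.411 -2.535
vertex -4.071 1.037 -3.531
endloop
endfacet
facet normal 0.410 -0.705 0.579
outer loop
vertex -3.503 2.645 -1.976
vertex -4.835 1.411 -2.535
vertex -2.739 2.271 -2.972
endloop
endfacet

endsolid


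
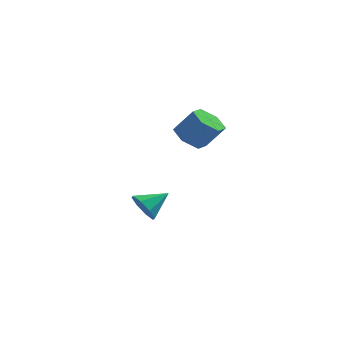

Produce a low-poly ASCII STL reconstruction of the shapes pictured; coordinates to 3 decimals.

solid 
facet normal -0.609 0.003 -0.793
outer loop
vertex 3.341 -2.226 2.491
vertex 2.727 -1.447 2.966
vertex 3.571 -1.163 2.319
endloop
endfacet
facet normal 0.765 -0.261 -0.589
outer loop
vertex 3.341 -2.226 2.491
vertex 3.571 -1.163 2.319
vertex 4.407 -2.232 3.878
endloop
endfacet
facet normal 0.765 -0.261 -0.589
outer loop
vertex 4.407 -2.232 3.878
vertex 3.571 -1.163 2.319
vertex 4.637 -1.17 3.707
endloop
endfacet
facet normal 0.609 -0.004 0.793
outer loop
vertex 4.407 -2.232 3.878
vertex 4.637 -1.17 3.707
vertex 3.793 -1.453 4.354
endloop
endfacet
facet normal -0.609 0.004 -0.793
outer loop
vertex 3.571 -1.163 2.319
vertex 2.727 -1.447 2.966
vertex 2.956 -0.385 2.795
endloop
endfacet
facet normal 0.563 0.707 -0.429
outer loop
vertex 3.571 -1.163 2.319
vertex 2.956 -0.385 2.795
vertex 4.637 -1.17 3.707
endloop
endfacet
facet normal 0.563 0.707 -0.429
outer loop
vertex 4.637 -1.17 3.707
vertex 2.956 -0.385 2.795
vertex 4.022 -0.391 4.183
endloop
endfacet
facet normal 0.609 -0.004 0.793
outer loop
vertex 4.637 -1.17 3.707
vertex 4.022 -0.391 4.183
vertex 3.793 -1.453 4.354
endloop
endfacet
facet normal -0.610 0.004 -0.793
outer loop
vertex 2.956 -0.385 2.795
vertex 2.727 -1.447 2.966
vertex 2.113 -0.668 3.442
endloop
endfacet
facet normal -0.202 0.966 0.159
outer loop
vertex 2.956 -0.385 2.795
vertex 2.113 -0.668 3.442
vertex 4.022 -0.391 4.183
endloop
endfacet
facet normal -0.202 0.966 0.160
outer loop
vertex 4.022 -0.391 4.183
vertex 2.113 -0.668 3.442
vertex 3.179 -0.674 4.829
endloop
endfacet
facet normal 0.609 -0.004 0.793
outer loop
vertex 4.022 -0.391 4.183
vertex 3.179 -0.674 4.829
vertex 3.793 -1.453 4.354
endloop
endfacet
facet normal -0.609 0.004 -0.793
outer loop
vertex 2.113 -0.668 3.442
vertex 2.727 -1.447 2.966
vertex 1.883 -1.73 3.613
endloop
endfacet
facet normal -0.765 0.261 0.589
outer loop
vertex 2.113 -0.668 3.442
vertex 1.883 -1.73 3.613
vertex 3.179 -0.674 4.829
endloop
endfacet
facet normal -0.765 0.261 0.589
outer loop
vertex 3.179 -0.674 4.829
vertex 1.883 -1.73 3.613
vertex 2.949 -1.737 5.001
endloop
endfacet
facet normal 0.609 -0.003 0.793
outer loop
vertex 3.179 -0.674 4.829
vertex 2.949 -1.737 5.001
vertex 3.793 -1.453 4.354
endloop
endfacet
facet normal -0.609 0.004 -0.793
outer loop
vertex 1.883 -1.73 3.613
vertex 2.727 -1.447 2.966
vertex 2.498 -2.509 3.137
endloop
endfacet
facet normal -0.563 -0.707 0.429
outer loop
vertex 1.883 -1.73 3.613
vertex 2.498 -2.509 3.137
vertex 2.949 -1.737 5.001
endloop
endfacet
facet normal -0.562 -0.707 0.429
outer loop
vertex 2.949 -1.737 5.001
vertex 2.498 -2.509 3.137
vertex 3.564 -2.515 4.525
endloop
endfacet
facet normal 0.609 -0.004 0.793
outer loop
vertex 2.949 -1.737 5.001
vertex 3.564 -2.515 4.525
vertex 3.793 -1.453 4.354
endloop
endfacet
facet normal -0.609 0.004 -0.793
outer loop
vertex 2.498 -2.509 3.137
vertex 2.727 -1.447 2.966
vertex 3.341 -2.226 2.491
endloop
endfacet
facet normal 0.202 -0.966 -0.159
outer loop
vertex 2.498 -2.509 3.137
vertex 3.341 -2.226 2.491
vertex 3.564 -2.515 4.525
endloop
endfacet
facet normal 0.202 -0.966 -0.159
outer loop
vertex 3.564 -2.515 4.525
vertex 3.341 -2.226 2.491
vertex 4.407 -2.232 3.878
endloop
endfacet
facet normal 0.610 -0.004 0.793
outer loop
vertex 3.564 -2.515 4.525
vertex 4.407 -2.232 3.878
vertex 3.793 -1.453 4.354
endloop
endfacet
facet normal -0.700 -0.538 -0.469
outer loop
vertex 0.394 0.081 -4.087
vertex -0.144 -0.029 -3.157
vertex -0.154 0.688 -3.965
endloop
endfacet
facet normal 0.573 0.624 -0.531
outer loop
vertex 0.394 0.081 -4.087
vertex -0.154 0.688 -3.965
vertex 1.104 0.929 -2.323
endloop
endfacet
facet normal -0.701 -0.538 -0.469
outer loop
vertex -0.154 0.688 -3.965
vertex -0.144 -0.029 -3.157
vertex -0.696 0.875 -3.369
endloop
endfacet
facet normal 0.097 0.971 -0.217
outer loop
vertex -0.154 0.688 -3.965
vertex -0.696 0.875 -3.369
vertex 1.104 0.929 -2.323
endloop
endfacet
facet normal -0.701 -0.538 -0.468
outer loop
vertex -0.696 0.875 -3.369
vertex -0.144 -0.029 -3.157
vertex -0.914 0.532 -2.649
endloop
endfacet
facet normal -0.236 0.903 0.359
outer loop
vertex -0.696 0.875 -3.369
vertex -0.914 0.532 -2.649
vertex 1.104 0.929 -2.323
endloop
endfacet
facet normal -0.701 -0.538 -0.468
outer loop
vertex -0.914 0.532 -2.649
vertex -0.144 -0.029 -3.157
vertex -0.681 -0.139 -2.227
endloop
endfacet
facet normal -0.229 0.460 0.858
outer loop
vertex -0.914 0.532 -2.649
vertex -0.681 -0.139 -2.227
vertex 1.104 0.929 -2.323
endloop
endfacet
facet normal -0.701 -0.538 -0.468
outer loop
vertex -0.681 -0.139 -2.227
vertex -0.144 -0.029 -3.157
vertex -0.133 -0.746 -2.349
endloop
endfacet
facet normal 0.112 -0.098 0.989
outer loop
vertex -0.681 -0.139 -2.227
vertex -0.133 -0.746 -2.349
vertex 1.104 0.929 -2.323
endloop
endfacet
facet normal -0.701 -0.538 -0.468
outer loop
vertex -0.133 -0.746 -2.349
vertex -0.144 -0.029 -3.157
vertex 0.409 -0.933 -2.945
endloop
endfacet
facet normal 0.589 -0.445 0.675
outer loop
vertex -0.133 -0.746 -2.349
vertex 0.409 -0.933 -2.945
vertex 1.104 0.929 -2.323
endloop
endfacet
facet normal -0.700 -0.538 -0.469
outer loop
vertex 0.409 -0.933 -2.945
vertex -0.144 -0.029 -3.157
vertex 0.627 -0.59 -3.665
endloop
endfacet
facet normal 0.921 -0.377 0.099
outer loop
vertex 0.409 -0.933 -2.945
vertex 0.627 -0.59 -3.665
vertex 1.104 0.929 -2.323
endloop
endfacet
facet normal -0.700 -0.538 -0.469
outer loop
vertex 0.627 -0.59 -3.665
vertex -0.144 -0.029 -3.157
vertex 0.394 0.081 -4.087
endloop
endfacet
facet normal 0.914 0.066 -0.400
outer loop
vertex 0.627 -0.59 -3.665
vertex 0.394 0.081 -4.087
vertex 1.104 0.929 -2.323
endloop
endfacet

endsolid


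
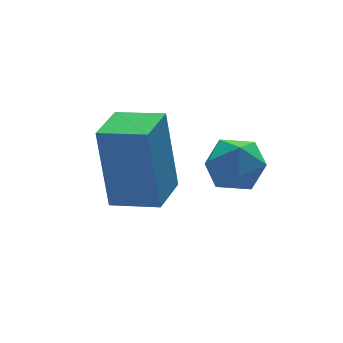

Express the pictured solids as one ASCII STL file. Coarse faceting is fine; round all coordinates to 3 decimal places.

solid 
facet normal -0.711 0.598 0.369
outer loop
vertex -2.84 -2.645 -0.932
vertex -3.007 -3.137 -0.456
vertex -2.519 -2.651 -0.304
endloop
endfacet
facet normal -0.171 0.980 0.097
outer loop
vertex -2.84 -2.645 -0.932
vertex -2.519 -2.651 -0.304
vertex -2.146 -2.528 -0.889
endloop
endfacet
facet normal -0.098 0.801 -0.590
outer loop
vertex -2.84 -2.645 -0.932
vertex -2.146 -2.528 -0.889
vertex -2.403 -2.937 -1.401
endloop
endfacet
facet normal -0.592 0.309 -0.744
outer loop
vertex -2.84 -2.645 -0.932
vertex -2.403 -2.937 -1.401
vertex -2.935 -3.313 -1.134
endloop
endfacet
facet normal -0.971 0.184 -0.151
outer loop
vertex -2.84 -2.645 -0.932
vertex -2.935 -3.313 -1.134
vertex -3.007 -3.137 -0.456
endloop
endfacet
facet normal 0.426 0.791 0.438
outer loop
vertex -2.146 -2.528 -0.889
vertex -2.519 -2.651 -0.304
vertex -1.885 -2.947 -0.386
endloop
endfacet
facet normal -0.447 0.174 0.878
outer loop
vertex -2.519 -2.651 -0.304
vertex -3.007 -3.137 -0.456
vertex -2.417 -3.323 -0.119
endloop
endfacet
facet normal -0.867 -0.496 0.037
outer loop
vertex -3.007 -3.137 -0.456
vertex -2.935 -3.313 -1.134
vertex -2.674 -3.732 -0.631
endloop
endfacet
facet normal -0.256 -0.292 -0.921
outer loop
vertex -2.935 -3.313 -1.134
vertex -2.403 -2.937 -1.401
vertex -2.301 -3.609 -1.216
endloop
endfacet
facet normal 0.543 0.502 -0.673
outer loop
vertex -2.403 -2.937 -1.401
vertex -2.146 -2.528 -0.889
vertex -1.813 -3.123 -1.064
endloop
endfacet
facet normal 0.592 -0.309 0.744
outer loop
vertex -1.98 -3.615 -0.588
vertex -1.885 -2.947 -0.386
vertex -2.417 -3.323 -0.119
endloop
endfacet
facet normal 0.098 -0.801 0.590
outer loop
vertex -1.98 -3.615 -0.588
vertex -2.417 -3.323 -0.119
vertex -2.674 -3.732 -0.631
endloop
endfacet
facet normal 0.171 -0.980 -0.097
outer loop
vertex -1.98 -3.615 -0.588
vertex -2.674 -3.732 -0.631
vertex -2.301 -3.609 -1.216
endloop
endfacet
facet normal 0.711 -0.598 -0.369
outer loop
vertex -1.98 -3.615 -0.588
vertex -2.301 -3.609 -1.216
vertex -1.813 -3.123 -1.064
endloop
endfacet
facet normal 0.971 -0.184 0.151
outer loop
vertex -1.98 -3.615 -0.588
vertex -1.813 -3.123 -1.064
vertex -1.885 -2.947 -0.386
endloop
endfacet
facet normal 0.256 0.292 0.921
outer loop
vertex -2.417 -3.323 -0.119
vertex -1.885 -2.947 -0.386
vertex -2.519 -2.651 -0.304
endloop
endfacet
facet normal -0.543 -0.502 0.673
outer loop
vertex -2.674 -3.732 -0.631
vertex -2.417 -3.323 -0.119
vertex -3.007 -3.137 -0.456
endloop
endfacet
facet normal -0.426 -0.791 -0.438
outer loop
vertex -2.301 -3.609 -1.216
vertex -2.674 -3.732 -0.631
vertex -2.935 -3.313 -1.134
endloop
endfacet
facet normal 0.447 -0.174 -0.878
outer loop
vertex -1.813 -3.123 -1.064
vertex -2.301 -3.609 -1.216
vertex -2.403 -2.937 -1.401
endloop
endfacet
facet normal 0.867 0.496 -0.037
outer loop
vertex -1.885 -2.947 -0.386
vertex -1.813 -3.123 -1.064
vertex -2.146 -2.528 -0.889
endloop
endfacet
facet normal -0.688 -0.715 0.124
outer loop
vertex -3.742 -1.925 -0.242
vertex -4.546 -1.183 -0.43
vertex -3.666 -2.339 -2.208
endloop
endfacet
facet normal 0.724 -0.669 0.169
outer loop
vertex -2.874 -1.517 -2.35
vertex -3.742 -1.925 -0.242
vertex -3.666 -2.339 -2.208
endloop
endfacet
facet normal -0.688 -0.715 0.124
outer loop
vertex -3.666 -2.339 -2.208
vertex -4.546 -1.183 -0.43
vertex -4.47 -1.597 -2.395
endloop
endfacet
facet normal 0.038 -0.205 -0.978
outer loop
vertex -4.47 -1.597 -2.395
vertex -2.874 -1.517 -2.35
vertex -3.666 -2.339 -2.208
endloop
endfacet
facet normal -0.039 0.206 0.978
outer loop
vertex -3.742 -1.925 -0.242
vertex -3.754 -0.361 -0.572
vertex -4.546 -1.183 -0.43
endloop
endfacet
facet normal 0.724 -0.668 0.169
outer loop
vertex -2.95 -1.103 -0.385
vertex -3.742 -1.925 -0.242
vertex -2.874 -1.517 -2.35
endloop
endfacet
facet normal -0.037 0.206 0.978
outer loop
vertex -2.95 -1.103 -0.385
vertex -3.754 -0.361 -0.572
vertex -3.742 -1.925 -0.242
endloop
endfacet
facet normal -0.724 0.669 -0.169
outer loop
vertex -4.546 -1.183 -0.43
vertex -3.754 -0.361 -0.572
vertex -4.47 -1.597 -2.395
endloop
endfacet
facet normal 0.038 -0.207 -0.978
outer loop
vertex -3.678 -0.775 -2.538
vertex -2.874 -1.517 -2.35
vertex -4.47 -1.597 -2.395
endloop
endfacet
facet normal -0.724 0.669 -0.169
outer loop
vertex -4.47 -1.597 -2.395
vertex -3.754 -0.361 -0.572
vertex -3.678 -0.775 -2.538
endloop
endfacet
facet normal 0.688 0.715 -0.124
outer loop
vertex -3.678 -0.775 -2.538
vertex -2.95 -1.103 -0.385
vertex -2.874 -1.517 -2.35
endloop
endfacet
facet normal 0.688 0.715 -0.124
outer loop
vertex -3.754 -0.361 -0.572
vertex -2.95 -1.103 -0.385
vertex -3.678 -0.775 -2.538
endloop
endfacet

endsolid


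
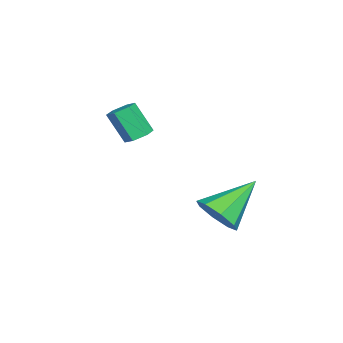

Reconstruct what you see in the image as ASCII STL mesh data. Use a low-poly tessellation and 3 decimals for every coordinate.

solid 
facet normal 0.162 0.504 -0.848
outer loop
vertex 0.685 -2.468 3.167
vertex 0.067 -2.36 3.113
vertex 0.432 -1.952 3.425
endloop
endfacet
facet normal 0.901 0.274 0.337
outer loop
vertex 0.685 -2.468 3.167
vertex 0.432 -1.952 3.425
vertex 0.431 -3.249 4.482
endloop
endfacet
facet normal 0.901 0.274 0.337
outer loop
vertex 0.431 -3.249 4.482
vertex 0.432 -1.952 3.425
vertex 0.178 -2.733 4.74
endloop
endfacet
facet normal -0.164 -0.504 0.848
outer loop
vertex 0.431 -3.249 4.482
vertex 0.178 -2.733 4.74
vertex -0.187 -3.14 4.427
endloop
endfacet
facet normal 0.164 0.502 -0.849
outer loop
vertex 0.432 -1.952 3.425
vertex 0.067 -2.36 3.113
vertex -0.186 -1.843 3.37
endloop
endfacet
facet normal 0.103 0.846 0.523
outer loop
vertex 0.432 -1.952 3.425
vertex -0.186 -1.843 3.37
vertex 0.178 -2.733 4.74
endloop
endfacet
facet normal 0.103 0.846 0.523
outer loop
vertex 0.178 -2.733 4.74
vertex -0.186 -1.843 3.37
vertex -0.44 -2.624 4.685
endloop
endfacet
facet normal -0.164 -0.504 0.848
outer loop
vertex 0.178 -2.733 4.74
vertex -0.44 -2.624 4.685
vertex -0.187 -3.14 4.427
endloop
endfacet
facet normal 0.164 0.502 -0.849
outer loop
vertex -0.186 -1.843 3.37
vertex 0.067 -2.36 3.113
vertex -0.551 -2.251 3.058
endloop
endfacet
facet normal -0.799 0.572 0.186
outer loop
vertex -0.186 -1.843 3.37
vertex -0.551 -2.251 3.058
vertex -0.44 -2.624 4.685
endloop
endfacet
facet normal -0.799 0.572 0.186
outer loop
vertex -0.44 -2.624 4.685
vertex -0.551 -2.251 3.058
vertex -0.805 -3.032 4.373
endloop
endfacet
facet normal -0.162 -0.504 0.848
outer loop
vertex -0.44 -2.624 4.685
vertex -0.805 -3.032 4.373
vertex -0.187 -3.14 4.427
endloop
endfacet
facet normal 0.164 0.504 -0.848
outer loop
vertex -0.551 -2.251 3.058
vertex 0.067 -2.36 3.113
vertex -0.298 -2.767 2.8
endloop
endfacet
facet normal -0.901 -0.274 -0.337
outer loop
vertex -0.551 -2.251 3.058
vertex -0.298 -2.767 2.8
vertex -0.805 -3.032 4.373
endloop
endfacet
facet normal -0.901 -0.274 -0.337
outer loop
vertex -0.805 -3.032 4.373
vertex -0.298 -2.767 2.8
vertex -0.552 -3.548 4.115
endloop
endfacet
facet normal -0.162 -0.504 0.848
outer loop
vertex -0.805 -3.032 4.373
vertex -0.552 -3.548 4.115
vertex -0.187 -3.14 4.427
endloop
endfacet
facet normal 0.164 0.504 -0.848
outer loop
vertex -0.298 -2.767 2.8
vertex 0.067 -2.36 3.113
vertex 0.32 -2.876 2.855
endloop
endfacet
facet normal -0.103 -0.846 -0.523
outer loop
vertex -0.298 -2.767 2.8
vertex 0.32 -2.876 2.855
vertex -0.552 -3.548 4.115
endloop
endfacet
facet normal -0.103 -0.846 -0.523
outer loop
vertex -0.552 -3.548 4.115
vertex 0.32 -2.876 2.855
vertex 0.066 -3.657 4.17
endloop
endfacet
facet normal -0.164 -0.502 0.849
outer loop
vertex -0.552 -3.548 4.115
vertex 0.066 -3.657 4.17
vertex -0.187 -3.14 4.427
endloop
endfacet
facet normal 0.162 0.504 -0.848
outer loop
vertex 0.32 -2.876 2.855
vertex 0.067 -2.36 3.113
vertex 0.685 -2.468 3.167
endloop
endfacet
facet normal 0.799 -0.572 -0.186
outer loop
vertex 0.32 -2.876 2.855
vertex 0.685 -2.468 3.167
vertex 0.066 -3.657 4.17
endloop
endfacet
facet normal 0.799 -0.572 -0.186
outer loop
vertex 0.066 -3.657 4.17
vertex 0.685 -2.468 3.167
vertex 0.431 -3.249 4.482
endloop
endfacet
facet normal -0.164 -0.502 0.849
outer loop
vertex 0.066 -3.657 4.17
vertex 0.431 -3.249 4.482
vertex -0.187 -3.14 4.427
endloop
endfacet
facet normal 0.603 -0.562 -0.567
outer loop
vertex 5.017 1.7 1.985
vertex 4.233 1.412 1.436
vertex 4.89 2.164 1.39
endloop
endfacet
facet normal 0.487 0.736 0.470
outer loop
vertex 5.017 1.7 1.985
vertex 4.89 2.164 1.39
vertex 2.907 2.648 2.684
endloop
endfacet
facet normal 0.603 -0.561 -0.567
outer loop
vertex 4.89 2.164 1.39
vertex 4.233 1.412 1.436
vertex 4.378 2.188 0.822
endloop
endfacet
facet normal 0.168 0.980 -0.110
outer loop
vertex 4.89 2.164 1.39
vertex 4.378 2.188 0.822
vertex 2.907 2.648 2.684
endloop
endfacet
facet normal 0.602 -0.562 -0.568
outer loop
vertex 4.378 2.188 0.822
vertex 4.233 1.412 1.436
vertex 3.78 1.757 0.614
endloop
endfacet
facet normal -0.387 0.777 -0.497
outer loop
vertex 4.378 2.188 0.822
vertex 3.78 1.757 0.614
vertex 2.907 2.648 2.684
endloop
endfacet
facet normal 0.602 -0.561 -0.568
outer loop
vertex 3.78 1.757 0.614
vertex 4.233 1.412 1.436
vertex 3.448 1.125 0.887
endloop
endfacet
facet normal -0.851 0.246 -0.465
outer loop
vertex 3.78 1.757 0.614
vertex 3.448 1.125 0.887
vertex 2.907 2.648 2.684
endloop
endfacet
facet normal 0.602 -0.562 -0.567
outer loop
vertex 3.448 1.125 0.887
vertex 4.233 1.412 1.436
vertex 3.575 0.66 1.482
endloop
endfacet
facet normal -0.953 -0.301 -0.032
outer loop
vertex 3.448 1.125 0.887
vertex 3.575 0.66 1.482
vertex 2.907 2.648 2.684
endloop
endfacet
facet normal 0.602 -0.562 -0.567
outer loop
vertex 3.575 0.66 1.482
vertex 4.233 1.412 1.436
vertex 4.087 0.636 2.05
endloop
endfacet
facet normal -0.634 -0.545 0.549
outer loop
vertex 3.575 0.66 1.482
vertex 4.087 0.636 2.05
vertex 2.907 2.648 2.684
endloop
endfacet
facet normal 0.602 -0.562 -0.567
outer loop
vertex 4.087 0.636 2.05
vertex 4.233 1.412 1.436
vertex 4.685 1.067 2.258
endloop
endfacet
facet normal -0.079 -0.342 0.936
outer loop
vertex 4.087 0.636 2.05
vertex 4.685 1.067 2.258
vertex 2.907 2.648 2.684
endloop
endfacet
facet normal 0.603 -0.561 -0.567
outer loop
vertex 4.685 1.067 2.258
vertex 4.233 1.412 1.436
vertex 5.017 1.7 1.985
endloop
endfacet
facet normal 0.384 0.188 0.904
outer loop
vertex 4.685 1.067 2.258
vertex 5.017 1.7 1.985
vertex 2.907 2.648 2.684
endloop
endfacet

endsolid


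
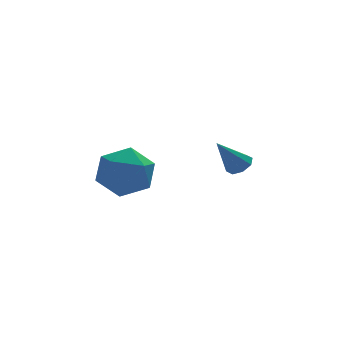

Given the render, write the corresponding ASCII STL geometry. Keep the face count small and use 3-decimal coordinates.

solid 
facet normal -0.834 0.542 -0.102
outer loop
vertex -3.747 4.3 2.887
vertex -4.393 3.375 3.26
vertex -3.977 4.164 4.045
endloop
endfacet
facet normal -0.278 0.959 0.057
outer loop
vertex -3.747 4.3 2.887
vertex -3.977 4.164 4.045
vertex -2.894 4.499 3.69
endloop
endfacet
facet normal 0.219 0.867 -0.447
outer loop
vertex -3.747 4.3 2.887
vertex -2.894 4.499 3.69
vertex -2.64 3.917 2.686
endloop
endfacet
facet normal -0.031 0.392 -0.919
outer loop
vertex -3.747 4.3 2.887
vertex -2.64 3.917 2.686
vertex -3.567 3.222 2.421
endloop
endfacet
facet normal -0.682 0.191 -0.706
outer loop
vertex -3.747 4.3 2.887
vertex -3.567 3.222 2.421
vertex -4.393 3.375 3.26
endloop
endfacet
facet normal -0.006 0.736 0.677
outer loop
vertex -2.894 4.499 3.69
vertex -3.977 4.164 4.045
vertex -3.013 3.698 4.559
endloop
endfacet
facet normal -0.906 0.061 0.419
outer loop
vertex -3.977 4.164 4.045
vertex -4.393 3.375 3.26
vertex -3.94 3.003 4.294
endloop
endfacet
facet normal -0.659 -0.506 -0.557
outer loop
vertex -4.393 3.375 3.26
vertex -3.567 3.222 2.421
vertex -3.686 2.421 3.29
endloop
endfacet
facet normal 0.393 -0.181 -0.901
outer loop
vertex -3.567 3.222 2.421
vertex -2.64 3.917 2.686
vertex -2.603 2.756 2.935
endloop
endfacet
facet normal 0.798 0.587 -0.138
outer loop
vertex -2.64 3.917 2.686
vertex -2.894 4.499 3.69
vertex -2.187 3.545 3.72
endloop
endfacet
facet normal 0.031 -0.392 0.919
outer loop
vertex -2.833 2.62 4.093
vertex -3.013 3.698 4.559
vertex -3.94 3.003 4.294
endloop
endfacet
facet normal -0.219 -0.867 0.447
outer loop
vertex -2.833 2.62 4.093
vertex -3.94 3.003 4.294
vertex -3.686 2.421 3.29
endloop
endfacet
facet normal 0.278 -0.959 -0.057
outer loop
vertex -2.833 2.62 4.093
vertex -3.686 2.421 3.29
vertex -2.603 2.756 2.935
endloop
endfacet
facet normal 0.834 -0.542 0.102
outer loop
vertex -2.833 2.62 4.093
vertex -2.603 2.756 2.935
vertex -2.187 3.545 3.72
endloop
endfacet
facet normal 0.682 -0.191 0.706
outer loop
vertex -2.833 2.62 4.093
vertex -2.187 3.545 3.72
vertex -3.013 3.698 4.559
endloop
endfacet
facet normal -0.393 0.181 0.901
outer loop
vertex -3.94 3.003 4.294
vertex -3.013 3.698 4.559
vertex -3.977 4.164 4.045
endloop
endfacet
facet normal -0.798 -0.587 0.138
outer loop
vertex -3.686 2.421 3.29
vertex -3.94 3.003 4.294
vertex -4.393 3.375 3.26
endloop
endfacet
facet normal 0.006 -0.736 -0.677
outer loop
vertex -2.603 2.756 2.935
vertex -3.686 2.421 3.29
vertex -3.567 3.222 2.421
endloop
endfacet
facet normal 0.906 -0.061 -0.419
outer loop
vertex -2.187 3.545 3.72
vertex -2.603 2.756 2.935
vertex -2.64 3.917 2.686
endloop
endfacet
facet normal 0.659 0.506 0.557
outer loop
vertex -3.013 3.698 4.559
vertex -2.187 3.545 3.72
vertex -2.894 4.499 3.69
endloop
endfacet
facet normal 0.586 0.091 -0.805
outer loop
vertex 1.36 3.399 3.245
vertex 1.078 3.871 3.093
vertex 1.536 3.761 3.414
endloop
endfacet
facet normal 0.477 -0.551 0.684
outer loop
vertex 1.36 3.399 3.245
vertex 1.536 3.761 3.414
vertex 0.162 3.729 4.347
endloop
endfacet
facet normal 0.586 0.092 -0.805
outer loop
vertex 1.536 3.761 3.414
vertex 1.078 3.871 3.093
vertex 1.443 4.187 3.395
endloop
endfacet
facet normal 0.552 0.157 0.819
outer loop
vertex 1.536 3.761 3.414
vertex 1.443 4.187 3.395
vertex 0.162 3.729 4.347
endloop
endfacet
facet normal 0.587 0.091 -0.805
outer loop
vertex 1.443 4.187 3.395
vertex 1.078 3.871 3.093
vertex 1.137 4.428 3.199
endloop
endfacet
facet normal 0.195 0.756 0.625
outer loop
vertex 1.443 4.187 3.395
vertex 1.137 4.428 3.199
vertex 0.162 3.729 4.347
endloop
endfacet
facet normal 0.588 0.091 -0.804
outer loop
vertex 1.137 4.428 3.199
vertex 1.078 3.871 3.093
vertex 0.796 4.342 2.94
endloop
endfacet
facet normal -0.389 0.896 0.215
outer loop
vertex 1.137 4.428 3.199
vertex 0.796 4.342 2.94
vertex 0.162 3.729 4.347
endloop
endfacet
facet normal 0.587 0.090 -0.805
outer loop
vertex 0.796 4.342 2.94
vertex 1.078 3.871 3.093
vertex 0.62 3.98 2.771
endloop
endfacet
facet normal -0.853 0.494 -0.169
outer loop
vertex 0.796 4.342 2.94
vertex 0.62 3.98 2.771
vertex 0.162 3.729 4.347
endloop
endfacet
facet normal 0.587 0.092 -0.804
outer loop
vertex 0.62 3.98 2.771
vertex 1.078 3.871 3.093
vertex 0.713 3.554 2.79
endloop
endfacet
facet normal -0.928 -0.216 -0.304
outer loop
vertex 0.62 3.98 2.771
vertex 0.713 3.554 2.79
vertex 0.162 3.729 4.347
endloop
endfacet
facet normal 0.588 0.091 -0.804
outer loop
vertex 0.713 3.554 2.79
vertex 1.078 3.871 3.093
vertex 1.019 3.314 2.987
endloop
endfacet
facet normal -0.569 -0.815 -0.110
outer loop
vertex 0.713 3.554 2.79
vertex 1.019 3.314 2.987
vertex 0.162 3.729 4.347
endloop
endfacet
facet normal 0.586 0.091 -0.805
outer loop
vertex 1.019 3.314 2.987
vertex 1.078 3.871 3.093
vertex 1.36 3.399 3.245
endloop
endfacet
facet normal 0.012 -0.954 0.299
outer loop
vertex 1.019 3.314 2.987
vertex 1.36 3.399 3.245
vertex 0.162 3.729 4.347
endloop
endfacet

endsolid


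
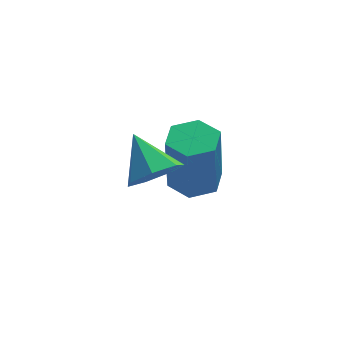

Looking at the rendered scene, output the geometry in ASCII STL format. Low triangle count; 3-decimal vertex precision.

solid 
facet normal 0.193 -0.777 -0.599
outer loop
vertex -0.756 -0.757 2.176
vertex -1.198 -0.422 1.599
vertex -0.415 -0.337 1.741
endloop
endfacet
facet normal 0.662 0.208 0.720
outer loop
vertex -0.756 -0.757 2.176
vertex -0.415 -0.337 1.741
vertex -1.462 0.642 2.421
endloop
endfacet
facet normal 0.193 -0.776 -0.601
outer loop
vertex -0.415 -0.337 1.741
vertex -1.198 -0.422 1.599
vertex -0.663 0.02 1.2
endloop
endfacet
facet normal 0.719 0.684 0.122
outer loop
vertex -0.415 -0.337 1.741
vertex -0.663 0.02 1.2
vertex -1.462 0.642 2.421
endloop
endfacet
facet normal 0.194 -0.776 -0.600
outer loop
vertex -0.663 0.02 1.2
vertex -1.198 -0.422 1.599
vertex -1.314 0.044 0.959
endloop
endfacet
facet normal 0.167 0.918 -0.359
outer loop
vertex -0.663 0.02 1.2
vertex -1.314 0.044 0.959
vertex -1.462 0.642 2.421
endloop
endfacet
facet normal 0.194 -0.776 -0.600
outer loop
vertex -1.314 0.044 0.959
vertex -1.198 -0.422 1.599
vertex -1.877 -0.283 1.2
endloop
endfacet
facet normal -0.579 0.733 -0.358
outer loop
vertex -1.314 0.044 0.959
vertex -1.877 -0.283 1.2
vertex -1.462 0.642 2.421
endloop
endfacet
facet normal 0.193 -0.777 -0.599
outer loop
vertex -1.877 -0.283 1.2
vertex -1.198 -0.422 1.599
vertex -1.929 -0.714 1.742
endloop
endfacet
facet normal -0.956 0.268 0.122
outer loop
vertex -1.877 -0.283 1.2
vertex -1.929 -0.714 1.742
vertex -1.462 0.642 2.421
endloop
endfacet
facet normal 0.193 -0.777 -0.600
outer loop
vertex -1.929 -0.714 1.742
vertex -1.198 -0.422 1.599
vertex -1.43 -0.925 2.176
endloop
endfacet
facet normal -0.681 -0.127 0.721
outer loop
vertex -1.929 -0.714 1.742
vertex -1.43 -0.925 2.176
vertex -1.462 0.642 2.421
endloop
endfacet
facet normal 0.194 -0.777 -0.599
outer loop
vertex -1.43 -0.925 2.176
vertex -1.198 -0.422 1.599
vertex -0.756 -0.757 2.176
endloop
endfacet
facet normal 0.038 -0.154 0.987
outer loop
vertex -1.43 -0.925 2.176
vertex -0.756 -0.757 2.176
vertex -1.462 0.642 2.421
endloop
endfacet
facet normal 0.067 0.123 -0.990
outer loop
vertex 1.25 2.055 -1.911
vertex 0.84 2.728 -1.855
vertex 1.628 2.74 -1.8
endloop
endfacet
facet normal 0.876 -0.483 -0.001
outer loop
vertex 1.25 2.055 -1.911
vertex 1.628 2.74 -1.8
vertex 1.111 1.799 0.139
endloop
endfacet
facet normal 0.876 -0.482 -0.000
outer loop
vertex 1.111 1.799 0.139
vertex 1.628 2.74 -1.8
vertex 1.488 2.484 0.25
endloop
endfacet
facet normal -0.067 -0.123 0.990
outer loop
vertex 1.111 1.799 0.139
vertex 1.488 2.484 0.25
vertex 0.7 2.472 0.195
endloop
endfacet
facet normal 0.067 0.123 -0.990
outer loop
vertex 1.628 2.74 -1.8
vertex 0.84 2.728 -1.855
vertex 1.217 3.413 -1.744
endloop
endfacet
facet normal 0.852 0.510 0.122
outer loop
vertex 1.628 2.74 -1.8
vertex 1.217 3.413 -1.744
vertex 1.488 2.484 0.25
endloop
endfacet
facet normal 0.852 0.509 0.121
outer loop
vertex 1.488 2.484 0.25
vertex 1.217 3.413 -1.744
vertex 1.078 3.157 0.306
endloop
endfacet
facet normal -0.067 -0.123 0.990
outer loop
vertex 1.488 2.484 0.25
vertex 1.078 3.157 0.306
vertex 0.7 2.472 0.195
endloop
endfacet
facet normal 0.067 0.123 -0.990
outer loop
vertex 1.217 3.413 -1.744
vertex 0.84 2.728 -1.855
vertex 0.429 3.401 -1.799
endloop
endfacet
facet normal -0.024 0.992 0.122
outer loop
vertex 1.217 3.413 -1.744
vertex 0.429 3.401 -1.799
vertex 1.078 3.157 0.306
endloop
endfacet
facet normal -0.024 0.992 0.122
outer loop
vertex 1.078 3.157 0.306
vertex 0.429 3.401 -1.799
vertex 0.29 3.145 0.251
endloop
endfacet
facet normal -0.067 -0.123 0.990
outer loop
vertex 1.078 3.157 0.306
vertex 0.29 3.145 0.251
vertex 0.7 2.472 0.195
endloop
endfacet
facet normal 0.067 0.123 -0.990
outer loop
vertex 0.429 3.401 -1.799
vertex 0.84 2.728 -1.855
vertex 0.052 2.716 -1.91
endloop
endfacet
facet normal -0.876 0.482 0.001
outer loop
vertex 0.429 3.401 -1.799
vertex 0.052 2.716 -1.91
vertex 0.29 3.145 0.251
endloop
endfacet
facet normal -0.876 0.483 0.001
outer loop
vertex 0.29 3.145 0.251
vertex 0.052 2.716 -1.91
vertex -0.088 2.46 0.14
endloop
endfacet
facet normal -0.067 -0.123 0.990
outer loop
vertex 0.29 3.145 0.251
vertex -0.088 2.46 0.14
vertex 0.7 2.472 0.195
endloop
endfacet
facet normal 0.067 0.123 -0.990
outer loop
vertex 0.052 2.716 -1.91
vertex 0.84 2.728 -1.855
vertex 0.462 2.043 -1.966
endloop
endfacet
facet normal -0.852 -0.509 -0.122
outer loop
vertex 0.052 2.716 -1.91
vertex 0.462 2.043 -1.966
vertex -0.088 2.46 0.14
endloop
endfacet
facet normal -0.852 -0.510 -0.121
outer loop
vertex -0.088 2.46 0.14
vertex 0.462 2.043 -1.966
vertex 0.323 1.787 0.084
endloop
endfacet
facet normal -0.067 -0.123 0.990
outer loop
vertex -0.088 2.46 0.14
vertex 0.323 1.787 0.084
vertex 0.7 2.472 0.195
endloop
endfacet
facet normal 0.067 0.123 -0.990
outer loop
vertex 0.462 2.043 -1.966
vertex 0.84 2.728 -1.855
vertex 1.25 2.055 -1.911
endloop
endfacet
facet normal 0.024 -0.992 -0.122
outer loop
vertex 0.462 2.043 -1.966
vertex 1.25 2.055 -1.911
vertex 0.323 1.787 0.084
endloop
endfacet
facet normal 0.024 -0.992 -0.122
outer loop
vertex 0.323 1.787 0.084
vertex 1.25 2.055 -1.911
vertex 1.111 1.799 0.139
endloop
endfacet
facet normal -0.067 -0.123 0.990
outer loop
vertex 0.323 1.787 0.084
vertex 1.111 1.799 0.139
vertex 0.7 2.472 0.195
endloop
endfacet

endsolid


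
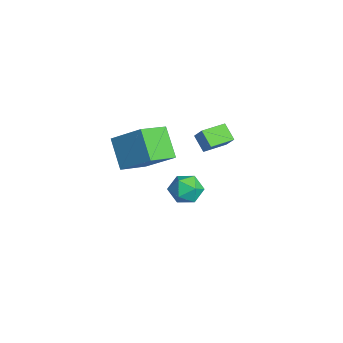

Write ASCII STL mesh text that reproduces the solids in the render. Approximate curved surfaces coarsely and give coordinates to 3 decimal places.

solid 
facet normal -0.478 0.800 -0.362
outer loop
vertex -0.406 -1.974 4.628
vertex 0.926 -1.786 3.286
vertex -1.522 -3.222 3.345
endloop
endfacet
facet normal -0.701 -0.099 0.706
outer loop
vertex -0.666 -4.654 3.994
vertex -0.406 -1.974 4.628
vertex -1.522 -3.222 3.345
endloop
endfacet
facet normal -0.478 0.800 -0.363
outer loop
vertex -1.522 -3.222 3.345
vertex 0.926 -1.786 3.286
vertex -0.19 -3.035 2.003
endloop
endfacet
facet normal -0.529 -0.592 -0.608
outer loop
vertex -0.19 -3.035 2.003
vertex -0.666 -4.654 3.994
vertex -1.522 -3.222 3.345
endloop
endfacet
facet normal 0.529 0.592 0.608
outer loop
vertex -0.406 -1.974 4.628
vertex 1.782 -3.218 3.935
vertex 0.926 -1.786 3.286
endloop
endfacet
facet normal -0.701 -0.099 0.706
outer loop
vertex 0.45 -3.405 5.277
vertex -0.406 -1.974 4.628
vertex -0.666 -4.654 3.994
endloop
endfacet
facet normal 0.529 0.592 0.608
outer loop
vertex 0.45 -3.405 5.277
vertex 1.782 -3.218 3.935
vertex -0.406 -1.974 4.628
endloop
endfacet
facet normal 0.701 0.099 -0.706
outer loop
vertex 0.926 -1.786 3.286
vertex 1.782 -3.218 3.935
vertex -0.19 -3.035 2.003
endloop
endfacet
facet normal -0.529 -0.592 -0.608
outer loop
vertex 0.666 -4.466 2.652
vertex -0.666 -4.654 3.994
vertex -0.19 -3.035 2.003
endloop
endfacet
facet normal 0.701 0.099 -0.706
outer loop
vertex -0.19 -3.035 2.003
vertex 1.782 -3.218 3.935
vertex 0.666 -4.466 2.652
endloop
endfacet
facet normal 0.478 -0.800 0.363
outer loop
vertex 0.666 -4.466 2.652
vertex 0.45 -3.405 5.277
vertex -0.666 -4.654 3.994
endloop
endfacet
facet normal 0.478 -0.800 0.363
outer loop
vertex 1.782 -3.218 3.935
vertex 0.45 -3.405 5.277
vertex 0.666 -4.466 2.652
endloop
endfacet
facet normal -0.373 0.883 0.283
outer loop
vertex -2.623 0.536 -2.23
vertex -3.555 0.151 -2.258
vertex -3.016 0.106 -1.406
endloop
endfacet
facet normal 0.283 0.788 0.546
outer loop
vertex -2.623 0.536 -2.23
vertex -3.016 0.106 -1.406
vertex -2.053 -0.067 -1.655
endloop
endfacet
facet normal 0.728 0.686 -0.002
outer loop
vertex -2.623 0.536 -2.23
vertex -2.053 -0.067 -1.655
vertex -1.997 -0.13 -2.66
endloop
endfacet
facet normal 0.347 0.717 -0.605
outer loop
vertex -2.623 0.536 -2.23
vertex -1.997 -0.13 -2.66
vertex -2.926 0.005 -3.033
endloop
endfacet
facet normal -0.334 0.839 -0.429
outer loop
vertex -2.623 0.536 -2.23
vertex -2.926 0.005 -3.033
vertex -3.555 0.151 -2.258
endloop
endfacet
facet normal 0.278 0.194 0.941
outer loop
vertex -2.053 -0.067 -1.655
vertex -3.016 0.106 -1.406
vertex -2.634 -0.825 -1.327
endloop
endfacet
facet normal -0.784 0.349 0.514
outer loop
vertex -3.016 0.106 -1.406
vertex -3.555 0.151 -2.258
vertex -3.563 -0.69 -1.7
endloop
endfacet
facet normal -0.720 0.276 -0.636
outer loop
vertex -3.555 0.151 -2.258
vertex -2.926 0.005 -3.033
vertex -3.507 -0.753 -2.705
endloop
endfacet
facet normal 0.381 0.078 -0.921
outer loop
vertex -2.926 0.005 -3.033
vertex -1.997 -0.13 -2.66
vertex -2.544 -0.926 -2.954
endloop
endfacet
facet normal 0.998 0.026 0.054
outer loop
vertex -1.997 -0.13 -2.66
vertex -2.053 -0.067 -1.655
vertex -2.005 -0.971 -2.102
endloop
endfacet
facet normal -0.347 -0.717 0.605
outer loop
vertex -2.937 -1.356 -2.13
vertex -2.634 -0.825 -1.327
vertex -3.563 -0.69 -1.7
endloop
endfacet
facet normal -0.728 -0.686 0.002
outer loop
vertex -2.937 -1.356 -2.13
vertex -3.563 -0.69 -1.7
vertex -3.507 -0.753 -2.705
endloop
endfacet
facet normal -0.283 -0.788 -0.546
outer loop
vertex -2.937 -1.356 -2.13
vertex -3.507 -0.753 -2.705
vertex -2.544 -0.926 -2.954
endloop
endfacet
facet normal 0.373 -0.883 -0.283
outer loop
vertex -2.937 -1.356 -2.13
vertex -2.544 -0.926 -2.954
vertex -2.005 -0.971 -2.102
endloop
endfacet
facet normal 0.334 -0.839 0.429
outer loop
vertex -2.937 -1.356 -2.13
vertex -2.005 -0.971 -2.102
vertex -2.634 -0.825 -1.327
endloop
endfacet
facet normal -0.381 -0.078 0.921
outer loop
vertex -3.563 -0.69 -1.7
vertex -2.634 -0.825 -1.327
vertex -3.016 0.106 -1.406
endloop
endfacet
facet normal -0.998 -0.026 -0.054
outer loop
vertex -3.507 -0.753 -2.705
vertex -3.563 -0.69 -1.7
vertex -3.555 0.151 -2.258
endloop
endfacet
facet normal -0.278 -0.194 -0.941
outer loop
vertex -2.544 -0.926 -2.954
vertex -3.507 -0.753 -2.705
vertex -2.926 0.005 -3.033
endloop
endfacet
facet normal 0.784 -0.349 -0.514
outer loop
vertex -2.005 -0.971 -2.102
vertex -2.544 -0.926 -2.954
vertex -1.997 -0.13 -2.66
endloop
endfacet
facet normal 0.720 -0.276 0.636
outer loop
vertex -2.634 -0.825 -1.327
vertex -2.005 -0.971 -2.102
vertex -2.053 -0.067 -1.655
endloop
endfacet
facet normal -0.600 -0.227 -0.767
outer loop
vertex -3.146 0.107 1.63
vertex -3.632 1.431 1.618
vertex -2.352 0.392 0.925
endloop
endfacet
facet normal 0.345 -0.939 0.009
outer loop
vertex -1.728 0.629 1.722
vertex -3.146 0.107 1.63
vertex -2.352 0.392 0.925
endloop
endfacet
facet normal -0.600 -0.228 -0.767
outer loop
vertex -2.352 0.392 0.925
vertex -3.632 1.431 1.618
vertex -2.838 1.716 0.912
endloop
endfacet
facet normal 0.722 0.259 -0.642
outer loop
vertex -2.838 1.716 0.912
vertex -1.728 0.629 1.722
vertex -2.352 0.392 0.925
endloop
endfacet
facet normal -0.722 -0.259 0.642
outer loop
vertex -3.146 0.107 1.63
vertex -3.008 1.668 2.415
vertex -3.632 1.431 1.618
endloop
endfacet
facet normal 0.345 -0.939 0.009
outer loop
vertex -2.522 0.344 2.428
vertex -3.146 0.107 1.63
vertex -1.728 0.629 1.722
endloop
endfacet
facet normal -0.722 -0.259 0.642
outer loop
vertex -2.522 0.344 2.428
vertex -3.008 1.668 2.415
vertex -3.146 0.107 1.63
endloop
endfacet
facet normal -0.345 0.939 -0.009
outer loop
vertex -3.632 1.431 1.618
vertex -3.008 1.668 2.415
vertex -2.838 1.716 0.912
endloop
endfacet
facet normal 0.722 0.259 -0.642
outer loop
vertex -2.214 1.953 1.71
vertex -1.728 0.629 1.722
vertex -2.838 1.716 0.912
endloop
endfacet
facet normal -0.345 0.939 -0.009
outer loop
vertex -2.838 1.716 0.912
vertex -3.008 1.668 2.415
vertex -2.214 1.953 1.71
endloop
endfacet
facet normal 0.600 0.227 0.767
outer loop
vertex -2.214 1.953 1.71
vertex -2.522 0.344 2.428
vertex -1.728 0.629 1.722
endloop
endfacet
facet normal 0.600 0.228 0.767
outer loop
vertex -3.008 1.668 2.415
vertex -2.522 0.344 2.428
vertex -2.214 1.953 1.71
endloop
endfacet

endsolid
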